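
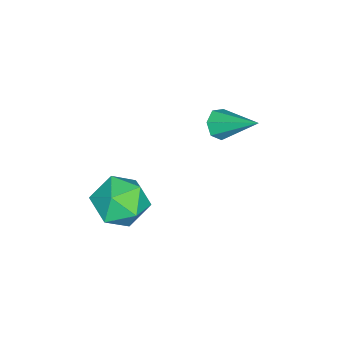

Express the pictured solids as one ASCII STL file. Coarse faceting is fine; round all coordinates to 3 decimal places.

solid 
facet normal -0.641 0.705 0.305
outer loop
vertex -0.01 -1.773 -4.07
vertex -0.581 -2.456 -3.691
vertex 0.116 -2.055 -3.153
endloop
endfacet
facet normal 0.027 0.957 0.290
outer loop
vertex -0.01 -1.773 -4.07
vertex 0.116 -2.055 -3.153
vertex 0.883 -1.904 -3.722
endloop
endfacet
facet normal 0.276 0.885 -0.375
outer loop
vertex -0.01 -1.773 -4.07
vertex 0.883 -1.904 -3.722
vertex 0.661 -2.212 -4.611
endloop
endfacet
facet normal -0.238 0.588 -0.773
outer loop
vertex -0.01 -1.773 -4.07
vertex 0.661 -2.212 -4.611
vertex -0.244 -2.553 -4.592
endloop
endfacet
facet normal -0.805 0.477 -0.352
outer loop
vertex -0.01 -1.773 -4.07
vertex -0.244 -2.553 -4.592
vertex -0.581 -2.456 -3.691
endloop
endfacet
facet normal 0.425 0.549 0.719
outer loop
vertex 0.883 -1.904 -3.722
vertex 0.116 -2.055 -3.153
vertex 0.864 -2.667 -3.128
endloop
endfacet
facet normal -0.655 0.142 0.742
outer loop
vertex 0.116 -2.055 -3.153
vertex -0.581 -2.456 -3.691
vertex -0.041 -3.008 -3.109
endloop
endfacet
facet normal -0.920 -0.226 -0.320
outer loop
vertex -0.581 -2.456 -3.691
vertex -0.244 -2.553 -4.592
vertex -0.263 -3.316 -3.998
endloop
endfacet
facet normal -0.004 -0.045 -0.999
outer loop
vertex -0.244 -2.553 -4.592
vertex 0.661 -2.212 -4.611
vertex 0.504 -3.165 -4.567
endloop
endfacet
facet normal 0.828 0.433 -0.357
outer loop
vertex 0.661 -2.212 -4.611
vertex 0.883 -1.904 -3.722
vertex 1.201 -2.764 -4.029
endloop
endfacet
facet normal 0.238 -0.588 0.773
outer loop
vertex 0.63 -3.447 -3.65
vertex 0.864 -2.667 -3.128
vertex -0.041 -3.008 -3.109
endloop
endfacet
facet normal -0.276 -0.885 0.375
outer loop
vertex 0.63 -3.447 -3.65
vertex -0.041 -3.008 -3.109
vertex -0.263 -3.316 -3.998
endloop
endfacet
facet normal -0.027 -0.957 -0.290
outer loop
vertex 0.63 -3.447 -3.65
vertex -0.263 -3.316 -3.998
vertex 0.504 -3.165 -4.567
endloop
endfacet
facet normal 0.641 -0.705 -0.305
outer loop
vertex 0.63 -3.447 -3.65
vertex 0.504 -3.165 -4.567
vertex 1.201 -2.764 -4.029
endloop
endfacet
facet normal 0.805 -0.477 0.352
outer loop
vertex 0.63 -3.447 -3.65
vertex 1.201 -2.764 -4.029
vertex 0.864 -2.667 -3.128
endloop
endfacet
facet normal 0.004 0.045 0.999
outer loop
vertex -0.041 -3.008 -3.109
vertex 0.864 -2.667 -3.128
vertex 0.116 -2.055 -3.153
endloop
endfacet
facet normal -0.828 -0.433 0.357
outer loop
vertex -0.263 -3.316 -3.998
vertex -0.041 -3.008 -3.109
vertex -0.581 -2.456 -3.691
endloop
endfacet
facet normal -0.425 -0.549 -0.719
outer loop
vertex 0.504 -3.165 -4.567
vertex -0.263 -3.316 -3.998
vertex -0.244 -2.553 -4.592
endloop
endfacet
facet normal 0.655 -0.142 -0.742
outer loop
vertex 1.201 -2.764 -4.029
vertex 0.504 -3.165 -4.567
vertex 0.661 -2.212 -4.611
endloop
endfacet
facet normal 0.920 0.226 0.320
outer loop
vertex 0.864 -2.667 -3.128
vertex 1.201 -2.764 -4.029
vertex 0.883 -1.904 -3.722
endloop
endfacet
facet normal -0.220 -0.824 -0.522
outer loop
vertex -2.867 -1.039 -2.588
vertex -3.214 -0.741 -2.912
vertex -2.667 -0.841 -2.985
endloop
endfacet
facet normal 0.910 -0.124 0.396
outer loop
vertex -2.867 -1.039 -2.588
vertex -2.667 -0.841 -2.985
vertex -2.866 0.561 -2.088
endloop
endfacet
facet normal -0.220 -0.824 -0.522
outer loop
vertex -2.667 -0.841 -2.985
vertex -3.214 -0.741 -2.912
vertex -2.879 -0.568 -3.326
endloop
endfacet
facet normal 0.898 0.320 -0.302
outer loop
vertex -2.667 -0.841 -2.985
vertex -2.879 -0.568 -3.326
vertex -2.866 0.561 -2.088
endloop
endfacet
facet normal -0.219 -0.825 -0.522
outer loop
vertex -2.879 -0.568 -3.326
vertex -3.214 -0.741 -2.912
vertex -3.343 -0.426 -3.356
endloop
endfacet
facet normal 0.260 0.712 -0.652
outer loop
vertex -2.879 -0.568 -3.326
vertex -3.343 -0.426 -3.356
vertex -2.866 0.561 -2.088
endloop
endfacet
facet normal -0.219 -0.825 -0.521
outer loop
vertex -3.343 -0.426 -3.356
vertex -3.214 -0.741 -2.912
vertex -3.709 -0.521 -3.052
endloop
endfacet
facet normal -0.523 0.757 -0.393
outer loop
vertex -3.343 -0.426 -3.356
vertex -3.709 -0.521 -3.052
vertex -2.866 0.561 -2.088
endloop
endfacet
facet normal -0.219 -0.825 -0.521
outer loop
vertex -3.709 -0.521 -3.052
vertex -3.214 -0.741 -2.912
vertex -3.702 -0.782 -2.642
endloop
endfacet
facet normal -0.862 0.420 0.282
outer loop
vertex -3.709 -0.521 -3.052
vertex -3.702 -0.782 -2.642
vertex -2.866 0.561 -2.088
endloop
endfacet
facet normal -0.219 -0.825 -0.521
outer loop
vertex -3.702 -0.782 -2.642
vertex -3.214 -0.741 -2.912
vertex -3.328 -1.012 -2.435
endloop
endfacet
facet normal -0.504 -0.042 0.863
outer loop
vertex -3.702 -0.782 -2.642
vertex -3.328 -1.012 -2.435
vertex -2.866 0.561 -2.088
endloop
endfacet
facet normal -0.221 -0.824 -0.521
outer loop
vertex -3.328 -1.012 -2.435
vertex -3.214 -0.741 -2.912
vertex -2.867 -1.039 -2.588
endloop
endfacet
facet normal 0.287 -0.286 0.914
outer loop
vertex -3.328 -1.012 -2.435
vertex -2.867 -1.039 -2.588
vertex -2.866 0.561 -2.088
endloop
endfacet

endsolid


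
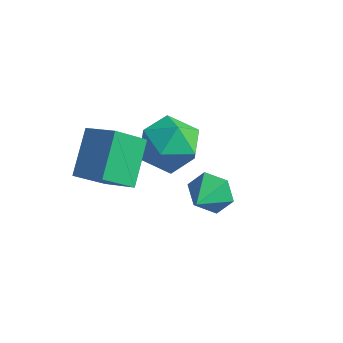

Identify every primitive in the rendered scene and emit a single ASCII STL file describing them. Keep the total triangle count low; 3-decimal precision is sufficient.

solid 
facet normal -0.871 -0.484 0.085
outer loop
vertex -3.676 0.301 -0.712
vertex -3.1 -0.756 -0.824
vertex -3.263 -0.27 0.271
endloop
endfacet
facet normal -0.884 0.132 0.448
outer loop
vertex -3.676 0.301 -0.712
vertex -3.263 -0.27 0.271
vertex -3.136 0.929 0.169
endloop
endfacet
facet normal -0.750 0.661 -0.012
outer loop
vertex -3.676 0.301 -0.712
vertex -3.136 0.929 0.169
vertex -2.895 1.182 -0.988
endloop
endfacet
facet normal -0.654 0.374 -0.657
outer loop
vertex -3.676 0.301 -0.712
vertex -2.895 1.182 -0.988
vertex -2.873 0.141 -1.602
endloop
endfacet
facet normal -0.729 -0.334 -0.598
outer loop
vertex -3.676 0.301 -0.712
vertex -2.873 0.141 -1.602
vertex -3.1 -0.756 -0.824
endloop
endfacet
facet normal -0.356 0.117 0.927
outer loop
vertex -3.136 0.929 0.169
vertex -3.263 -0.27 0.271
vertex -2.227 0.259 0.602
endloop
endfacet
facet normal -0.334 -0.879 0.340
outer loop
vertex -3.263 -0.27 0.271
vertex -3.1 -0.756 -0.824
vertex -2.205 -0.782 -0.012
endloop
endfacet
facet normal -0.105 -0.636 -0.764
outer loop
vertex -3.1 -0.756 -0.824
vertex -2.873 0.141 -1.602
vertex -1.964 -0.529 -1.169
endloop
endfacet
facet normal 0.016 0.508 -0.861
outer loop
vertex -2.873 0.141 -1.602
vertex -2.895 1.182 -0.988
vertex -1.837 0.67 -1.271
endloop
endfacet
facet normal -0.139 0.973 0.184
outer loop
vertex -2.895 1.182 -0.988
vertex -3.136 0.929 0.169
vertex -2.0 1.156 -0.176
endloop
endfacet
facet normal 0.654 -0.374 0.657
outer loop
vertex -1.424 0.099 -0.288
vertex -2.227 0.259 0.602
vertex -2.205 -0.782 -0.012
endloop
endfacet
facet normal 0.750 -0.661 0.012
outer loop
vertex -1.424 0.099 -0.288
vertex -2.205 -0.782 -0.012
vertex -1.964 -0.529 -1.169
endloop
endfacet
facet normal 0.884 -0.132 -0.448
outer loop
vertex -1.424 0.099 -0.288
vertex -1.964 -0.529 -1.169
vertex -1.837 0.67 -1.271
endloop
endfacet
facet normal 0.871 0.484 -0.085
outer loop
vertex -1.424 0.099 -0.288
vertex -1.837 0.67 -1.271
vertex -2.0 1.156 -0.176
endloop
endfacet
facet normal 0.729 0.334 0.598
outer loop
vertex -1.424 0.099 -0.288
vertex -2.0 1.156 -0.176
vertex -2.227 0.259 0.602
endloop
endfacet
facet normal -0.016 -0.508 0.861
outer loop
vertex -2.205 -0.782 -0.012
vertex -2.227 0.259 0.602
vertex -3.263 -0.27 0.271
endloop
endfacet
facet normal 0.139 -0.973 -0.184
outer loop
vertex -1.964 -0.529 -1.169
vertex -2.205 -0.782 -0.012
vertex -3.1 -0.756 -0.824
endloop
endfacet
facet normal 0.356 -0.117 -0.927
outer loop
vertex -1.837 0.67 -1.271
vertex -1.964 -0.529 -1.169
vertex -2.873 0.141 -1.602
endloop
endfacet
facet normal 0.334 0.879 -0.340
outer loop
vertex -2.0 1.156 -0.176
vertex -1.837 0.67 -1.271
vertex -2.895 1.182 -0.988
endloop
endfacet
facet normal 0.105 0.636 0.764
outer loop
vertex -2.227 0.259 0.602
vertex -2.0 1.156 -0.176
vertex -3.136 0.929 0.169
endloop
endfacet
facet normal -0.161 0.902 -0.401
outer loop
vertex 1.165 -2.497 0.404
vertex 0.775 -2.272 1.066
vertex 1.565 -2.157 1.008
endloop
endfacet
facet normal 0.815 -0.527 -0.243
outer loop
vertex 1.165 -2.497 0.404
vertex 1.565 -2.157 1.008
vertex 0.965 -3.328 1.534
endloop
endfacet
facet normal -0.161 0.902 -0.402
outer loop
vertex 1.565 -2.157 1.008
vertex 0.775 -2.272 1.066
vertex 1.175 -1.932 1.669
endloop
endfacet
facet normal 0.820 -0.176 0.544
outer loop
vertex 1.565 -2.157 1.008
vertex 1.175 -1.932 1.669
vertex 0.965 -3.328 1.534
endloop
endfacet
facet normal -0.162 0.902 -0.401
outer loop
vertex 1.175 -1.932 1.669
vertex 0.775 -2.272 1.066
vertex 0.386 -2.048 1.727
endloop
endfacet
facet normal 0.089 -0.109 0.990
outer loop
vertex 1.175 -1.932 1.669
vertex 0.386 -2.048 1.727
vertex 0.965 -3.328 1.534
endloop
endfacet
facet normal -0.162 0.902 -0.401
outer loop
vertex 0.386 -2.048 1.727
vertex 0.775 -2.272 1.066
vertex -0.014 -2.388 1.123
endloop
endfacet
facet normal -0.650 -0.392 0.651
outer loop
vertex 0.386 -2.048 1.727
vertex -0.014 -2.388 1.123
vertex 0.965 -3.328 1.534
endloop
endfacet
facet normal -0.162 0.902 -0.401
outer loop
vertex -0.014 -2.388 1.123
vertex 0.775 -2.272 1.066
vertex 0.376 -2.612 0.462
endloop
endfacet
facet normal -0.656 -0.742 -0.135
outer loop
vertex -0.014 -2.388 1.123
vertex 0.376 -2.612 0.462
vertex 0.965 -3.328 1.534
endloop
endfacet
facet normal -0.161 0.902 -0.401
outer loop
vertex 0.376 -2.612 0.462
vertex 0.775 -2.272 1.066
vertex 1.165 -2.497 0.404
endloop
endfacet
facet normal 0.075 -0.810 -0.582
outer loop
vertex 0.376 -2.612 0.462
vertex 1.165 -2.497 0.404
vertex 0.965 -3.328 1.534
endloop
endfacet
facet normal -0.895 0.034 -0.445
outer loop
vertex -3.821 -2.616 2.043
vertex -3.295 -1.645 1.058
vertex -3.331 -3.988 0.953
endloop
endfacet
facet normal -0.356 -0.656 0.666
outer loop
vertex -2.105 -4.035 1.562
vertex -3.821 -2.616 2.043
vertex -3.331 -3.988 0.953
endloop
endfacet
facet normal -0.895 0.034 -0.444
outer loop
vertex -3.331 -3.988 0.953
vertex -3.295 -1.645 1.058
vertex -2.805 -3.018 -0.033
endloop
endfacet
facet normal 0.269 -0.754 -0.599
outer loop
vertex -2.805 -3.018 -0.033
vertex -2.105 -4.035 1.562
vertex -3.331 -3.988 0.953
endloop
endfacet
facet normal -0.269 0.754 0.600
outer loop
vertex -3.821 -2.616 2.043
vertex -2.069 -1.692 1.667
vertex -3.295 -1.645 1.058
endloop
endfacet
facet normal -0.356 -0.656 0.666
outer loop
vertex -2.595 -2.662 2.653
vertex -3.821 -2.616 2.043
vertex -2.105 -4.035 1.562
endloop
endfacet
facet normal -0.269 0.754 0.598
outer loop
vertex -2.595 -2.662 2.653
vertex -2.069 -1.692 1.667
vertex -3.821 -2.616 2.043
endloop
endfacet
facet normal 0.356 0.656 -0.666
outer loop
vertex -3.295 -1.645 1.058
vertex -2.069 -1.692 1.667
vertex -2.805 -3.018 -0.033
endloop
endfacet
facet normal 0.270 -0.754 -0.599
outer loop
vertex -1.579 -3.064 0.577
vertex -2.105 -4.035 1.562
vertex -2.805 -3.018 -0.033
endloop
endfacet
facet normal 0.356 0.656 -0.666
outer loop
vertex -2.805 -3.018 -0.033
vertex -2.069 -1.692 1.667
vertex -1.579 -3.064 0.577
endloop
endfacet
facet normal 0.895 -0.034 0.445
outer loop
vertex -1.579 -3.064 0.577
vertex -2.595 -2.662 2.653
vertex -2.105 -4.035 1.562
endloop
endfacet
facet normal 0.895 -0.034 0.445
outer loop
vertex -2.069 -1.692 1.667
vertex -2.595 -2.662 2.653
vertex -1.579 -3.064 0.577
endloop
endfacet

endsolid


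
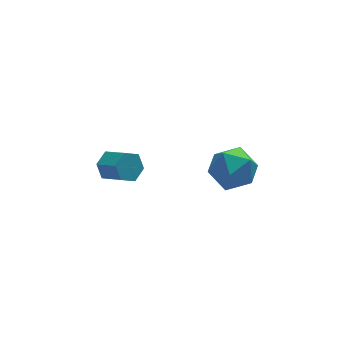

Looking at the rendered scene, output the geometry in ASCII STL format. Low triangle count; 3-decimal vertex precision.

solid 
facet normal -0.434 0.742 -0.511
outer loop
vertex -1.571 1.227 -3.367
vertex -2.012 0.827 -3.573
vertex -2.101 1.145 -3.036
endloop
endfacet
facet normal 0.323 0.657 0.681
outer loop
vertex -1.571 1.227 -3.367
vertex -2.101 1.145 -3.036
vertex -1.107 0.433 -2.821
endloop
endfacet
facet normal 0.323 0.657 0.681
outer loop
vertex -1.107 0.433 -2.821
vertex -2.101 1.145 -3.036
vertex -1.636 0.35 -2.49
endloop
endfacet
facet normal 0.435 -0.742 0.509
outer loop
vertex -1.107 0.433 -2.821
vertex -1.636 0.35 -2.49
vertex -1.548 0.033 -3.027
endloop
endfacet
facet normal -0.434 0.742 -0.511
outer loop
vertex -2.101 1.145 -3.036
vertex -2.012 0.827 -3.573
vertex -2.542 0.745 -3.242
endloop
endfacet
facet normal -0.567 0.215 0.795
outer loop
vertex -2.101 1.145 -3.036
vertex -2.542 0.745 -3.242
vertex -1.636 0.35 -2.49
endloop
endfacet
facet normal -0.566 0.216 0.796
outer loop
vertex -1.636 0.35 -2.49
vertex -2.542 0.745 -3.242
vertex -2.078 -0.049 -2.696
endloop
endfacet
facet normal 0.433 -0.743 0.510
outer loop
vertex -1.636 0.35 -2.49
vertex -2.078 -0.049 -2.696
vertex -1.548 0.033 -3.027
endloop
endfacet
facet normal -0.434 0.742 -0.511
outer loop
vertex -2.542 0.745 -3.242
vertex -2.012 0.827 -3.573
vertex -2.453 0.427 -3.779
endloop
endfacet
facet normal -0.890 -0.442 0.114
outer loop
vertex -2.542 0.745 -3.242
vertex -2.453 0.427 -3.779
vertex -2.078 -0.049 -2.696
endloop
endfacet
facet normal -0.890 -0.442 0.114
outer loop
vertex -2.078 -0.049 -2.696
vertex -2.453 0.427 -3.779
vertex -1.989 -0.367 -3.233
endloop
endfacet
facet normal 0.434 -0.742 0.511
outer loop
vertex -2.078 -0.049 -2.696
vertex -1.989 -0.367 -3.233
vertex -1.548 0.033 -3.027
endloop
endfacet
facet normal -0.435 0.742 -0.509
outer loop
vertex -2.453 0.427 -3.779
vertex -2.012 0.827 -3.573
vertex -1.924 0.51 -4.11
endloop
endfacet
facet normal -0.323 -0.657 -0.681
outer loop
vertex -2.453 0.427 -3.779
vertex -1.924 0.51 -4.11
vertex -1.989 -0.367 -3.233
endloop
endfacet
facet normal -0.324 -0.657 -0.681
outer loop
vertex -1.989 -0.367 -3.233
vertex -1.924 0.51 -4.11
vertex -1.459 -0.285 -3.564
endloop
endfacet
facet normal 0.434 -0.742 0.511
outer loop
vertex -1.989 -0.367 -3.233
vertex -1.459 -0.285 -3.564
vertex -1.548 0.033 -3.027
endloop
endfacet
facet normal -0.433 0.743 -0.510
outer loop
vertex -1.924 0.51 -4.11
vertex -2.012 0.827 -3.573
vertex -1.482 0.909 -3.904
endloop
endfacet
facet normal 0.566 -0.216 -0.796
outer loop
vertex -1.924 0.51 -4.11
vertex -1.482 0.909 -3.904
vertex -1.459 -0.285 -3.564
endloop
endfacet
facet normal 0.567 -0.215 -0.795
outer loop
vertex -1.459 -0.285 -3.564
vertex -1.482 0.909 -3.904
vertex -1.018 0.115 -3.358
endloop
endfacet
facet normal 0.434 -0.742 0.511
outer loop
vertex -1.459 -0.285 -3.564
vertex -1.018 0.115 -3.358
vertex -1.548 0.033 -3.027
endloop
endfacet
facet normal -0.434 0.742 -0.511
outer loop
vertex -1.482 0.909 -3.904
vertex -2.012 0.827 -3.573
vertex -1.571 1.227 -3.367
endloop
endfacet
facet normal 0.890 0.442 -0.114
outer loop
vertex -1.482 0.909 -3.904
vertex -1.571 1.227 -3.367
vertex -1.018 0.115 -3.358
endloop
endfacet
facet normal 0.890 0.442 -0.114
outer loop
vertex -1.018 0.115 -3.358
vertex -1.571 1.227 -3.367
vertex -1.107 0.433 -2.821
endloop
endfacet
facet normal 0.434 -0.742 0.511
outer loop
vertex -1.018 0.115 -3.358
vertex -1.107 0.433 -2.821
vertex -1.548 0.033 -3.027
endloop
endfacet
facet normal -0.740 0.446 0.503
outer loop
vertex 0.016 -3.636 -0.151
vertex 0.581 -3.493 0.554
vertex 0.508 -2.866 -0.109
endloop
endfacet
facet normal -0.821 0.535 -0.200
outer loop
vertex 0.016 -3.636 -0.151
vertex 0.508 -2.866 -0.109
vertex 0.415 -3.306 -0.905
endloop
endfacet
facet normal -0.858 -0.109 -0.502
outer loop
vertex 0.016 -3.636 -0.151
vertex 0.415 -3.306 -0.905
vertex 0.43 -4.205 -0.735
endloop
endfacet
facet normal -0.801 -0.598 0.014
outer loop
vertex 0.016 -3.636 -0.151
vertex 0.43 -4.205 -0.735
vertex 0.532 -4.32 0.167
endloop
endfacet
facet normal -0.729 -0.254 0.636
outer loop
vertex 0.016 -3.636 -0.151
vertex 0.532 -4.32 0.167
vertex 0.581 -3.493 0.554
endloop
endfacet
facet normal -0.235 0.862 -0.449
outer loop
vertex 0.415 -3.306 -0.905
vertex 0.508 -2.866 -0.109
vertex 1.228 -2.96 -0.667
endloop
endfacet
facet normal -0.106 0.717 0.689
outer loop
vertex 0.508 -2.866 -0.109
vertex 0.581 -3.493 0.554
vertex 1.33 -3.075 0.235
endloop
endfacet
facet normal -0.087 -0.418 0.904
outer loop
vertex 0.581 -3.493 0.554
vertex 0.532 -4.32 0.167
vertex 1.345 -3.974 0.405
endloop
endfacet
facet normal -0.205 -0.973 -0.101
outer loop
vertex 0.532 -4.32 0.167
vertex 0.43 -4.205 -0.735
vertex 1.252 -4.414 -0.391
endloop
endfacet
facet normal -0.297 -0.182 -0.937
outer loop
vertex 0.43 -4.205 -0.735
vertex 0.415 -3.306 -0.905
vertex 1.179 -3.787 -1.054
endloop
endfacet
facet normal 0.801 0.598 -0.014
outer loop
vertex 1.744 -3.644 -0.349
vertex 1.228 -2.96 -0.667
vertex 1.33 -3.075 0.235
endloop
endfacet
facet normal 0.858 0.109 0.502
outer loop
vertex 1.744 -3.644 -0.349
vertex 1.33 -3.075 0.235
vertex 1.345 -3.974 0.405
endloop
endfacet
facet normal 0.821 -0.535 0.200
outer loop
vertex 1.744 -3.644 -0.349
vertex 1.345 -3.974 0.405
vertex 1.252 -4.414 -0.391
endloop
endfacet
facet normal 0.740 -0.446 -0.503
outer loop
vertex 1.744 -3.644 -0.349
vertex 1.252 -4.414 -0.391
vertex 1.179 -3.787 -1.054
endloop
endfacet
facet normal 0.729 0.254 -0.636
outer loop
vertex 1.744 -3.644 -0.349
vertex 1.179 -3.787 -1.054
vertex 1.228 -2.96 -0.667
endloop
endfacet
facet normal 0.205 0.973 0.101
outer loop
vertex 1.33 -3.075 0.235
vertex 1.228 -2.96 -0.667
vertex 0.508 -2.866 -0.109
endloop
endfacet
facet normal 0.297 0.182 0.937
outer loop
vertex 1.345 -3.974 0.405
vertex 1.33 -3.075 0.235
vertex 0.581 -3.493 0.554
endloop
endfacet
facet normal 0.235 -0.862 0.449
outer loop
vertex 1.252 -4.414 -0.391
vertex 1.345 -3.974 0.405
vertex 0.532 -4.32 0.167
endloop
endfacet
facet normal 0.106 -0.717 -0.689
outer loop
vertex 1.179 -3.787 -1.054
vertex 1.252 -4.414 -0.391
vertex 0.43 -4.205 -0.735
endloop
endfacet
facet normal 0.087 0.418 -0.904
outer loop
vertex 1.228 -2.96 -0.667
vertex 1.179 -3.787 -1.054
vertex 0.415 -3.306 -0.905
endloop
endfacet

endsolid


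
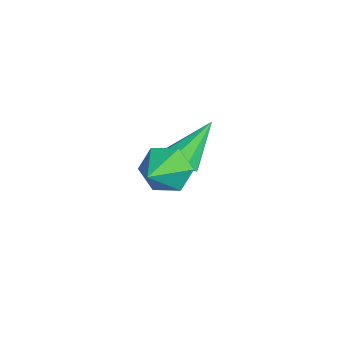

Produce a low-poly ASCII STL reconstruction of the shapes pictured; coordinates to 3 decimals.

solid 
facet normal 0.394 -0.553 -0.734
outer loop
vertex -0.317 0.843 -3.485
vertex -0.777 1.115 -3.937
vertex -0.134 1.288 -3.722
endloop
endfacet
facet normal 0.669 0.116 0.734
outer loop
vertex -0.317 0.843 -3.485
vertex -0.134 1.288 -3.722
vertex -1.483 2.105 -2.623
endloop
endfacet
facet normal 0.394 -0.552 -0.735
outer loop
vertex -0.134 1.288 -3.722
vertex -0.777 1.115 -3.937
vertex -0.328 1.631 -4.084
endloop
endfacet
facet normal 0.661 0.689 0.299
outer loop
vertex -0.134 1.288 -3.722
vertex -0.328 1.631 -4.084
vertex -1.483 2.105 -2.623
endloop
endfacet
facet normal 0.395 -0.553 -0.734
outer loop
vertex -0.328 1.631 -4.084
vertex -0.777 1.115 -3.937
vertex -0.785 1.672 -4.361
endloop
endfacet
facet normal 0.187 0.968 -0.166
outer loop
vertex -0.328 1.631 -4.084
vertex -0.785 1.672 -4.361
vertex -1.483 2.105 -2.623
endloop
endfacet
facet normal 0.394 -0.553 -0.734
outer loop
vertex -0.785 1.672 -4.361
vertex -0.777 1.115 -3.937
vertex -1.238 1.386 -4.389
endloop
endfacet
facet normal -0.475 0.790 -0.388
outer loop
vertex -0.785 1.672 -4.361
vertex -1.238 1.386 -4.389
vertex -1.483 2.105 -2.623
endloop
endfacet
facet normal 0.394 -0.554 -0.734
outer loop
vertex -1.238 1.386 -4.389
vertex -0.777 1.115 -3.937
vertex -1.421 0.942 -4.152
endloop
endfacet
facet normal -0.936 0.260 -0.236
outer loop
vertex -1.238 1.386 -4.389
vertex -1.421 0.942 -4.152
vertex -1.483 2.105 -2.623
endloop
endfacet
facet normal 0.394 -0.554 -0.734
outer loop
vertex -1.421 0.942 -4.152
vertex -0.777 1.115 -3.937
vertex -1.227 0.599 -3.789
endloop
endfacet
facet normal -0.928 -0.313 0.200
outer loop
vertex -1.421 0.942 -4.152
vertex -1.227 0.599 -3.789
vertex -1.483 2.105 -2.623
endloop
endfacet
facet normal 0.394 -0.554 -0.734
outer loop
vertex -1.227 0.599 -3.789
vertex -0.777 1.115 -3.937
vertex -0.77 0.558 -3.513
endloop
endfacet
facet normal -0.455 -0.592 0.665
outer loop
vertex -1.227 0.599 -3.789
vertex -0.77 0.558 -3.513
vertex -1.483 2.105 -2.623
endloop
endfacet
facet normal 0.394 -0.554 -0.734
outer loop
vertex -0.77 0.558 -3.513
vertex -0.777 1.115 -3.937
vertex -0.317 0.843 -3.485
endloop
endfacet
facet normal 0.206 -0.415 0.886
outer loop
vertex -0.77 0.558 -3.513
vertex -0.317 0.843 -3.485
vertex -1.483 2.105 -2.623
endloop
endfacet
facet normal -0.816 0.323 -0.480
outer loop
vertex 2.506 0.317 -2.463
vertex 2.232 0.697 -1.742
vertex 2.728 1.13 -2.294
endloop
endfacet
facet normal 0.815 -0.104 -0.570
outer loop
vertex 2.506 0.317 -2.463
vertex 2.728 1.13 -2.294
vertex 3.528 0.183 -0.978
endloop
endfacet
facet normal -0.816 0.323 -0.480
outer loop
vertex 2.728 1.13 -2.294
vertex 2.232 0.697 -1.742
vertex 2.454 1.51 -1.572
endloop
endfacet
facet normal 0.783 0.621 -0.029
outer loop
vertex 2.728 1.13 -2.294
vertex 2.454 1.51 -1.572
vertex 3.528 0.183 -0.978
endloop
endfacet
facet normal -0.816 0.323 -0.480
outer loop
vertex 2.454 1.51 -1.572
vertex 2.232 0.697 -1.742
vertex 1.958 1.077 -1.02
endloop
endfacet
facet normal 0.315 0.588 0.745
outer loop
vertex 2.454 1.51 -1.572
vertex 1.958 1.077 -1.02
vertex 3.528 0.183 -0.978
endloop
endfacet
facet normal -0.816 0.323 -0.480
outer loop
vertex 1.958 1.077 -1.02
vertex 2.232 0.697 -1.742
vertex 1.735 0.264 -1.189
endloop
endfacet
facet normal -0.123 -0.170 0.978
outer loop
vertex 1.958 1.077 -1.02
vertex 1.735 0.264 -1.189
vertex 3.528 0.183 -0.978
endloop
endfacet
facet normal -0.816 0.323 -0.480
outer loop
vertex 1.735 0.264 -1.189
vertex 2.232 0.697 -1.742
vertex 2.009 -0.116 -1.911
endloop
endfacet
facet normal -0.092 -0.895 0.436
outer loop
vertex 1.735 0.264 -1.189
vertex 2.009 -0.116 -1.911
vertex 3.528 0.183 -0.978
endloop
endfacet
facet normal -0.815 0.323 -0.480
outer loop
vertex 2.009 -0.116 -1.911
vertex 2.232 0.697 -1.742
vertex 2.506 0.317 -2.463
endloop
endfacet
facet normal 0.377 -0.863 -0.337
outer loop
vertex 2.009 -0.116 -1.911
vertex 2.506 0.317 -2.463
vertex 3.528 0.183 -0.978
endloop
endfacet

endsolid


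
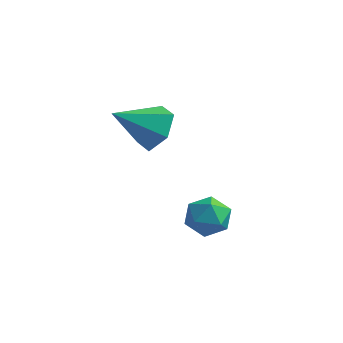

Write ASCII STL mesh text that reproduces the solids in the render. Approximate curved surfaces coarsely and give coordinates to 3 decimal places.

solid 
facet normal -0.291 0.088 0.953
outer loop
vertex 2.934 -1.283 2.535
vertex 2.484 -2.04 2.467
vertex 3.328 -2.05 2.726
endloop
endfacet
facet normal 0.347 0.391 0.853
outer loop
vertex 2.934 -1.283 2.535
vertex 3.328 -2.05 2.726
vertex 3.762 -1.434 2.267
endloop
endfacet
facet normal 0.277 0.894 0.352
outer loop
vertex 2.934 -1.283 2.535
vertex 3.762 -1.434 2.267
vertex 3.187 -1.042 1.723
endloop
endfacet
facet normal -0.406 0.903 0.141
outer loop
vertex 2.934 -1.283 2.535
vertex 3.187 -1.042 1.723
vertex 2.397 -1.417 1.847
endloop
endfacet
facet normal -0.758 0.404 0.513
outer loop
vertex 2.934 -1.283 2.535
vertex 2.397 -1.417 1.847
vertex 2.484 -2.04 2.467
endloop
endfacet
facet normal 0.791 -0.109 0.602
outer loop
vertex 3.762 -1.434 2.267
vertex 3.328 -2.05 2.726
vertex 3.823 -2.283 2.033
endloop
endfacet
facet normal -0.242 -0.598 0.764
outer loop
vertex 3.328 -2.05 2.726
vertex 2.484 -2.04 2.467
vertex 3.033 -2.658 2.157
endloop
endfacet
facet normal -0.995 -0.086 0.053
outer loop
vertex 2.484 -2.04 2.467
vertex 2.397 -1.417 1.847
vertex 2.458 -2.266 1.613
endloop
endfacet
facet normal -0.427 0.720 -0.547
outer loop
vertex 2.397 -1.417 1.847
vertex 3.187 -1.042 1.723
vertex 2.892 -1.65 1.154
endloop
endfacet
facet normal 0.677 0.706 -0.207
outer loop
vertex 3.187 -1.042 1.723
vertex 3.762 -1.434 2.267
vertex 3.736 -1.66 1.413
endloop
endfacet
facet normal 0.406 -0.903 -0.141
outer loop
vertex 3.286 -2.417 1.345
vertex 3.823 -2.283 2.033
vertex 3.033 -2.658 2.157
endloop
endfacet
facet normal -0.277 -0.894 -0.352
outer loop
vertex 3.286 -2.417 1.345
vertex 3.033 -2.658 2.157
vertex 2.458 -2.266 1.613
endloop
endfacet
facet normal -0.347 -0.391 -0.853
outer loop
vertex 3.286 -2.417 1.345
vertex 2.458 -2.266 1.613
vertex 2.892 -1.65 1.154
endloop
endfacet
facet normal 0.291 -0.088 -0.953
outer loop
vertex 3.286 -2.417 1.345
vertex 2.892 -1.65 1.154
vertex 3.736 -1.66 1.413
endloop
endfacet
facet normal 0.758 -0.404 -0.513
outer loop
vertex 3.286 -2.417 1.345
vertex 3.736 -1.66 1.413
vertex 3.823 -2.283 2.033
endloop
endfacet
facet normal 0.427 -0.720 0.547
outer loop
vertex 3.033 -2.658 2.157
vertex 3.823 -2.283 2.033
vertex 3.328 -2.05 2.726
endloop
endfacet
facet normal -0.677 -0.706 0.207
outer loop
vertex 2.458 -2.266 1.613
vertex 3.033 -2.658 2.157
vertex 2.484 -2.04 2.467
endloop
endfacet
facet normal -0.791 0.109 -0.602
outer loop
vertex 2.892 -1.65 1.154
vertex 2.458 -2.266 1.613
vertex 2.397 -1.417 1.847
endloop
endfacet
facet normal 0.242 0.598 -0.764
outer loop
vertex 3.736 -1.66 1.413
vertex 2.892 -1.65 1.154
vertex 3.187 -1.042 1.723
endloop
endfacet
facet normal 0.995 0.086 -0.053
outer loop
vertex 3.823 -2.283 2.033
vertex 3.736 -1.66 1.413
vertex 3.762 -1.434 2.267
endloop
endfacet
facet normal 0.553 0.616 -0.561
outer loop
vertex -0.004 0.979 3.303
vertex -0.851 1.62 3.172
vertex -0.186 1.774 3.996
endloop
endfacet
facet normal 0.500 -0.501 0.706
outer loop
vertex -0.004 0.979 3.303
vertex -0.186 1.774 3.996
vertex -1.929 0.42 4.268
endloop
endfacet
facet normal 0.553 0.615 -0.561
outer loop
vertex -0.186 1.774 3.996
vertex -0.851 1.62 3.172
vertex -1.032 2.415 3.865
endloop
endfacet
facet normal -0.001 0.199 0.980
outer loop
vertex -0.186 1.774 3.996
vertex -1.032 2.415 3.865
vertex -1.929 0.42 4.268
endloop
endfacet
facet normal 0.553 0.616 -0.562
outer loop
vertex -1.032 2.415 3.865
vertex -0.851 1.62 3.172
vertex -1.698 2.261 3.041
endloop
endfacet
facet normal -0.738 0.436 0.515
outer loop
vertex -1.032 2.415 3.865
vertex -1.698 2.261 3.041
vertex -1.929 0.42 4.268
endloop
endfacet
facet normal 0.553 0.616 -0.561
outer loop
vertex -1.698 2.261 3.041
vertex -0.851 1.62 3.172
vertex -1.516 1.466 2.348
endloop
endfacet
facet normal -0.974 -0.027 -0.224
outer loop
vertex -1.698 2.261 3.041
vertex -1.516 1.466 2.348
vertex -1.929 0.42 4.268
endloop
endfacet
facet normal 0.553 0.615 -0.561
outer loop
vertex -1.516 1.466 2.348
vertex -0.851 1.62 3.172
vertex -0.669 0.825 2.48
endloop
endfacet
facet normal -0.473 -0.727 -0.498
outer loop
vertex -1.516 1.466 2.348
vertex -0.669 0.825 2.48
vertex -1.929 0.42 4.268
endloop
endfacet
facet normal 0.553 0.616 -0.562
outer loop
vertex -0.669 0.825 2.48
vertex -0.851 1.62 3.172
vertex -0.004 0.979 3.303
endloop
endfacet
facet normal 0.264 -0.964 -0.033
outer loop
vertex -0.669 0.825 2.48
vertex -0.004 0.979 3.303
vertex -1.929 0.42 4.268
endloop
endfacet

endsolid


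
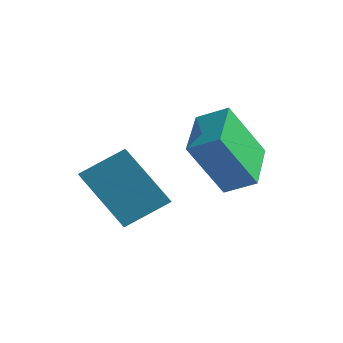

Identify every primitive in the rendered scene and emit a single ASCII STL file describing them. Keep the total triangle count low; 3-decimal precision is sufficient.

solid 
facet normal -0.349 -0.377 0.858
outer loop
vertex -0.212 -1.135 -0.925
vertex -0.861 0.403 -0.513
vertex -1.052 -1.371 -1.371
endloop
endfacet
facet normal 0.378 -0.894 -0.239
outer loop
vertex -0.379 -0.643 -3.027
vertex -0.212 -1.135 -0.925
vertex -1.052 -1.371 -1.371
endloop
endfacet
facet normal -0.349 -0.377 0.858
outer loop
vertex -1.052 -1.371 -1.371
vertex -0.861 0.403 -0.513
vertex -1.702 0.168 -0.959
endloop
endfacet
facet normal -0.858 -0.241 -0.454
outer loop
vertex -1.702 0.168 -0.959
vertex -0.379 -0.643 -3.027
vertex -1.052 -1.371 -1.371
endloop
endfacet
facet normal 0.858 0.240 0.454
outer loop
vertex -0.212 -1.135 -0.925
vertex -0.188 1.131 -2.169
vertex -0.861 0.403 -0.513
endloop
endfacet
facet normal 0.377 -0.895 -0.239
outer loop
vertex 0.462 -0.408 -2.581
vertex -0.212 -1.135 -0.925
vertex -0.379 -0.643 -3.027
endloop
endfacet
facet normal 0.858 0.241 0.455
outer loop
vertex 0.462 -0.408 -2.581
vertex -0.188 1.131 -2.169
vertex -0.212 -1.135 -0.925
endloop
endfacet
facet normal -0.377 0.895 0.240
outer loop
vertex -0.861 0.403 -0.513
vertex -0.188 1.131 -2.169
vertex -1.702 0.168 -0.959
endloop
endfacet
facet normal -0.858 -0.240 -0.455
outer loop
vertex -1.028 0.895 -2.615
vertex -0.379 -0.643 -3.027
vertex -1.702 0.168 -0.959
endloop
endfacet
facet normal -0.378 0.894 0.239
outer loop
vertex -1.702 0.168 -0.959
vertex -0.188 1.131 -2.169
vertex -1.028 0.895 -2.615
endloop
endfacet
facet normal 0.349 0.377 -0.858
outer loop
vertex -1.028 0.895 -2.615
vertex 0.462 -0.408 -2.581
vertex -0.379 -0.643 -3.027
endloop
endfacet
facet normal 0.349 0.377 -0.858
outer loop
vertex -0.188 1.131 -2.169
vertex 0.462 -0.408 -2.581
vertex -1.028 0.895 -2.615
endloop
endfacet
facet normal -0.571 -0.641 -0.513
outer loop
vertex -3.344 -2.792 -2.254
vertex -3.805 -2.032 -2.69
vertex -1.966 -2.818 -3.757
endloop
endfacet
facet normal 0.466 -0.767 0.441
outer loop
vertex -1.155 -1.908 -3.03
vertex -3.344 -2.792 -2.254
vertex -1.966 -2.818 -3.757
endloop
endfacet
facet normal -0.571 -0.642 -0.512
outer loop
vertex -1.966 -2.818 -3.757
vertex -3.805 -2.032 -2.69
vertex -2.427 -2.059 -4.194
endloop
endfacet
facet normal 0.676 -0.014 -0.737
outer loop
vertex -2.427 -2.059 -4.194
vertex -1.155 -1.908 -3.03
vertex -1.966 -2.818 -3.757
endloop
endfacet
facet normal -0.676 0.013 0.737
outer loop
vertex -3.344 -2.792 -2.254
vertex -2.994 -1.122 -1.963
vertex -3.805 -2.032 -2.69
endloop
endfacet
facet normal 0.466 -0.767 0.441
outer loop
vertex -2.533 -1.881 -1.526
vertex -3.344 -2.792 -2.254
vertex -1.155 -1.908 -3.03
endloop
endfacet
facet normal -0.676 0.013 0.737
outer loop
vertex -2.533 -1.881 -1.526
vertex -2.994 -1.122 -1.963
vertex -3.344 -2.792 -2.254
endloop
endfacet
facet normal -0.466 0.767 -0.441
outer loop
vertex -3.805 -2.032 -2.69
vertex -2.994 -1.122 -1.963
vertex -2.427 -2.059 -4.194
endloop
endfacet
facet normal 0.676 -0.013 -0.737
outer loop
vertex -1.616 -1.148 -3.466
vertex -1.155 -1.908 -3.03
vertex -2.427 -2.059 -4.194
endloop
endfacet
facet normal -0.466 0.767 -0.441
outer loop
vertex -2.427 -2.059 -4.194
vertex -2.994 -1.122 -1.963
vertex -1.616 -1.148 -3.466
endloop
endfacet
facet normal 0.572 0.641 0.512
outer loop
vertex -1.616 -1.148 -3.466
vertex -2.533 -1.881 -1.526
vertex -1.155 -1.908 -3.03
endloop
endfacet
facet normal 0.571 0.642 0.512
outer loop
vertex -2.994 -1.122 -1.963
vertex -2.533 -1.881 -1.526
vertex -1.616 -1.148 -3.466
endloop
endfacet

endsolid


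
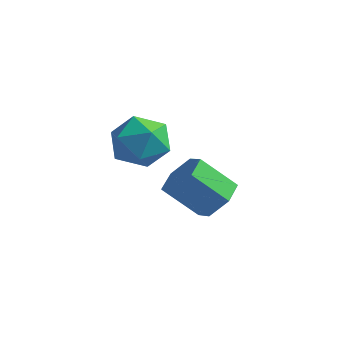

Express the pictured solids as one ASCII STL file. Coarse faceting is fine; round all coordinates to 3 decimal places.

solid 
facet normal -0.787 0.317 0.530
outer loop
vertex 0.112 -1.134 -0.558
vertex 0.682 -0.889 0.142
vertex 0.477 -0.273 -0.531
endloop
endfacet
facet normal -0.905 0.389 -0.171
outer loop
vertex 0.112 -1.134 -0.558
vertex 0.477 -0.273 -0.531
vertex 0.431 -0.737 -1.343
endloop
endfacet
facet normal -0.844 -0.255 -0.472
outer loop
vertex 0.112 -1.134 -0.558
vertex 0.431 -0.737 -1.343
vertex 0.607 -1.64 -1.17
endloop
endfacet
facet normal -0.688 -0.724 0.042
outer loop
vertex 0.112 -1.134 -0.558
vertex 0.607 -1.64 -1.17
vertex 0.762 -1.734 -0.252
endloop
endfacet
facet normal -0.653 -0.370 0.661
outer loop
vertex 0.112 -1.134 -0.558
vertex 0.762 -1.734 -0.252
vertex 0.682 -0.889 0.142
endloop
endfacet
facet normal -0.394 0.808 -0.439
outer loop
vertex 0.431 -0.737 -1.343
vertex 0.477 -0.273 -0.531
vertex 1.198 -0.246 -1.128
endloop
endfacet
facet normal -0.201 0.691 0.694
outer loop
vertex 0.477 -0.273 -0.531
vertex 0.682 -0.889 0.142
vertex 1.353 -0.34 -0.21
endloop
endfacet
facet normal 0.016 -0.421 0.907
outer loop
vertex 0.682 -0.889 0.142
vertex 0.762 -1.734 -0.252
vertex 1.529 -1.243 -0.037
endloop
endfacet
facet normal -0.041 -0.995 -0.095
outer loop
vertex 0.762 -1.734 -0.252
vertex 0.607 -1.64 -1.17
vertex 1.483 -1.707 -0.849
endloop
endfacet
facet normal -0.294 -0.235 -0.927
outer loop
vertex 0.607 -1.64 -1.17
vertex 0.431 -0.737 -1.343
vertex 1.278 -1.091 -1.522
endloop
endfacet
facet normal 0.688 0.724 -0.042
outer loop
vertex 1.848 -0.846 -0.822
vertex 1.198 -0.246 -1.128
vertex 1.353 -0.34 -0.21
endloop
endfacet
facet normal 0.844 0.255 0.472
outer loop
vertex 1.848 -0.846 -0.822
vertex 1.353 -0.34 -0.21
vertex 1.529 -1.243 -0.037
endloop
endfacet
facet normal 0.905 -0.389 0.171
outer loop
vertex 1.848 -0.846 -0.822
vertex 1.529 -1.243 -0.037
vertex 1.483 -1.707 -0.849
endloop
endfacet
facet normal 0.787 -0.317 -0.530
outer loop
vertex 1.848 -0.846 -0.822
vertex 1.483 -1.707 -0.849
vertex 1.278 -1.091 -1.522
endloop
endfacet
facet normal 0.653 0.370 -0.661
outer loop
vertex 1.848 -0.846 -0.822
vertex 1.278 -1.091 -1.522
vertex 1.198 -0.246 -1.128
endloop
endfacet
facet normal 0.041 0.995 0.095
outer loop
vertex 1.353 -0.34 -0.21
vertex 1.198 -0.246 -1.128
vertex 0.477 -0.273 -0.531
endloop
endfacet
facet normal 0.294 0.235 0.927
outer loop
vertex 1.529 -1.243 -0.037
vertex 1.353 -0.34 -0.21
vertex 0.682 -0.889 0.142
endloop
endfacet
facet normal 0.394 -0.808 0.439
outer loop
vertex 1.483 -1.707 -0.849
vertex 1.529 -1.243 -0.037
vertex 0.762 -1.734 -0.252
endloop
endfacet
facet normal 0.201 -0.691 -0.694
outer loop
vertex 1.278 -1.091 -1.522
vertex 1.483 -1.707 -0.849
vertex 0.607 -1.64 -1.17
endloop
endfacet
facet normal -0.016 0.421 -0.907
outer loop
vertex 1.198 -0.246 -1.128
vertex 1.278 -1.091 -1.522
vertex 0.431 -0.737 -1.343
endloop
endfacet
facet normal 0.639 0.350 -0.685
outer loop
vertex 2.36 1.691 -3.306
vertex 1.96 1.312 -3.873
vertex 1.764 2.052 -3.678
endloop
endfacet
facet normal 0.148 0.818 0.556
outer loop
vertex 2.36 1.691 -3.306
vertex 1.764 2.052 -3.678
vertex 1.439 1.187 -2.32
endloop
endfacet
facet normal 0.148 0.818 0.556
outer loop
vertex 1.439 1.187 -2.32
vertex 1.764 2.052 -3.678
vertex 0.843 1.548 -2.692
endloop
endfacet
facet normal -0.639 -0.351 0.684
outer loop
vertex 1.439 1.187 -2.32
vertex 0.843 1.548 -2.692
vertex 1.04 0.808 -2.887
endloop
endfacet
facet normal 0.639 0.350 -0.685
outer loop
vertex 1.764 2.052 -3.678
vertex 1.96 1.312 -3.873
vertex 1.364 1.673 -4.245
endloop
endfacet
facet normal -0.579 0.805 -0.129
outer loop
vertex 1.764 2.052 -3.678
vertex 1.364 1.673 -4.245
vertex 0.843 1.548 -2.692
endloop
endfacet
facet normal -0.580 0.804 -0.130
outer loop
vertex 0.843 1.548 -2.692
vertex 1.364 1.673 -4.245
vertex 0.444 1.169 -3.259
endloop
endfacet
facet normal -0.639 -0.351 0.684
outer loop
vertex 0.843 1.548 -2.692
vertex 0.444 1.169 -3.259
vertex 1.04 0.808 -2.887
endloop
endfacet
facet normal 0.639 0.351 -0.684
outer loop
vertex 1.364 1.673 -4.245
vertex 1.96 1.312 -3.873
vertex 1.561 0.933 -4.44
endloop
endfacet
facet normal -0.728 -0.013 -0.686
outer loop
vertex 1.364 1.673 -4.245
vertex 1.561 0.933 -4.44
vertex 0.444 1.169 -3.259
endloop
endfacet
facet normal -0.728 -0.012 -0.686
outer loop
vertex 0.444 1.169 -3.259
vertex 1.561 0.933 -4.44
vertex 0.64 0.429 -3.454
endloop
endfacet
facet normal -0.639 -0.350 0.685
outer loop
vertex 0.444 1.169 -3.259
vertex 0.64 0.429 -3.454
vertex 1.04 0.808 -2.887
endloop
endfacet
facet normal 0.639 0.351 -0.684
outer loop
vertex 1.561 0.933 -4.44
vertex 1.96 1.312 -3.873
vertex 2.157 0.572 -4.068
endloop
endfacet
facet normal -0.148 -0.818 -0.556
outer loop
vertex 1.561 0.933 -4.44
vertex 2.157 0.572 -4.068
vertex 0.64 0.429 -3.454
endloop
endfacet
facet normal -0.148 -0.818 -0.556
outer loop
vertex 0.64 0.429 -3.454
vertex 2.157 0.572 -4.068
vertex 1.236 0.068 -3.082
endloop
endfacet
facet normal -0.639 -0.350 0.685
outer loop
vertex 0.64 0.429 -3.454
vertex 1.236 0.068 -3.082
vertex 1.04 0.808 -2.887
endloop
endfacet
facet normal 0.639 0.351 -0.684
outer loop
vertex 2.157 0.572 -4.068
vertex 1.96 1.312 -3.873
vertex 2.556 0.951 -3.501
endloop
endfacet
facet normal 0.579 -0.805 0.130
outer loop
vertex 2.157 0.572 -4.068
vertex 2.556 0.951 -3.501
vertex 1.236 0.068 -3.082
endloop
endfacet
facet normal 0.579 -0.805 0.129
outer loop
vertex 1.236 0.068 -3.082
vertex 2.556 0.951 -3.501
vertex 1.636 0.447 -2.515
endloop
endfacet
facet normal -0.639 -0.350 0.685
outer loop
vertex 1.236 0.068 -3.082
vertex 1.636 0.447 -2.515
vertex 1.04 0.808 -2.887
endloop
endfacet
facet normal 0.639 0.350 -0.685
outer loop
vertex 2.556 0.951 -3.501
vertex 1.96 1.312 -3.873
vertex 2.36 1.691 -3.306
endloop
endfacet
facet normal 0.728 0.012 0.685
outer loop
vertex 2.556 0.951 -3.501
vertex 2.36 1.691 -3.306
vertex 1.636 0.447 -2.515
endloop
endfacet
facet normal 0.727 0.013 0.686
outer loop
vertex 1.636 0.447 -2.515
vertex 2.36 1.691 -3.306
vertex 1.439 1.187 -2.32
endloop
endfacet
facet normal -0.639 -0.351 0.684
outer loop
vertex 1.636 0.447 -2.515
vertex 1.439 1.187 -2.32
vertex 1.04 0.808 -2.887
endloop
endfacet

endsolid


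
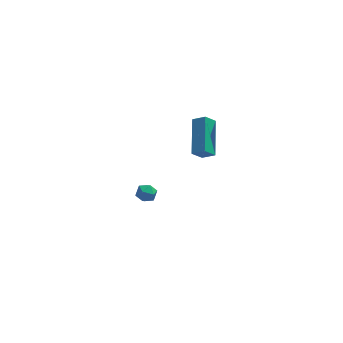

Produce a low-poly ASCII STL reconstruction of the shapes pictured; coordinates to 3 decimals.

solid 
facet normal 0.025 0.907 -0.420
outer loop
vertex -2.746 1.896 -4.231
vertex -3.329 2.011 -4.017
vertex -2.828 2.161 -3.664
endloop
endfacet
facet normal 0.680 0.697 -0.227
outer loop
vertex -2.746 1.896 -4.231
vertex -2.828 2.161 -3.664
vertex -2.393 1.711 -3.742
endloop
endfacet
facet normal 0.822 0.082 -0.563
outer loop
vertex -2.746 1.896 -4.231
vertex -2.393 1.711 -3.742
vertex -2.625 1.283 -4.143
endloop
endfacet
facet normal 0.255 -0.088 -0.963
outer loop
vertex -2.746 1.896 -4.231
vertex -2.625 1.283 -4.143
vertex -3.203 1.468 -4.313
endloop
endfacet
facet normal -0.238 0.422 -0.875
outer loop
vertex -2.746 1.896 -4.231
vertex -3.203 1.468 -4.313
vertex -3.329 2.011 -4.017
endloop
endfacet
facet normal 0.673 0.568 0.474
outer loop
vertex -2.393 1.711 -3.742
vertex -2.828 2.161 -3.664
vertex -2.757 1.712 -3.227
endloop
endfacet
facet normal -0.387 0.908 0.163
outer loop
vertex -2.828 2.161 -3.664
vertex -3.329 2.011 -4.017
vertex -3.335 1.897 -3.397
endloop
endfacet
facet normal -0.810 0.124 -0.573
outer loop
vertex -3.329 2.011 -4.017
vertex -3.203 1.468 -4.313
vertex -3.567 1.469 -3.798
endloop
endfacet
facet normal -0.013 -0.698 -0.716
outer loop
vertex -3.203 1.468 -4.313
vertex -2.625 1.283 -4.143
vertex -3.132 1.019 -3.876
endloop
endfacet
facet normal 0.903 -0.424 -0.069
outer loop
vertex -2.625 1.283 -4.143
vertex -2.393 1.711 -3.742
vertex -2.631 1.169 -3.523
endloop
endfacet
facet normal -0.255 0.088 0.963
outer loop
vertex -3.214 1.284 -3.309
vertex -2.757 1.712 -3.227
vertex -3.335 1.897 -3.397
endloop
endfacet
facet normal -0.822 -0.082 0.563
outer loop
vertex -3.214 1.284 -3.309
vertex -3.335 1.897 -3.397
vertex -3.567 1.469 -3.798
endloop
endfacet
facet normal -0.680 -0.697 0.227
outer loop
vertex -3.214 1.284 -3.309
vertex -3.567 1.469 -3.798
vertex -3.132 1.019 -3.876
endloop
endfacet
facet normal -0.025 -0.907 0.420
outer loop
vertex -3.214 1.284 -3.309
vertex -3.132 1.019 -3.876
vertex -2.631 1.169 -3.523
endloop
endfacet
facet normal 0.238 -0.422 0.875
outer loop
vertex -3.214 1.284 -3.309
vertex -2.631 1.169 -3.523
vertex -2.757 1.712 -3.227
endloop
endfacet
facet normal 0.013 0.698 0.716
outer loop
vertex -3.335 1.897 -3.397
vertex -2.757 1.712 -3.227
vertex -2.828 2.161 -3.664
endloop
endfacet
facet normal -0.903 0.424 0.069
outer loop
vertex -3.567 1.469 -3.798
vertex -3.335 1.897 -3.397
vertex -3.329 2.011 -4.017
endloop
endfacet
facet normal -0.673 -0.568 -0.474
outer loop
vertex -3.132 1.019 -3.876
vertex -3.567 1.469 -3.798
vertex -3.203 1.468 -4.313
endloop
endfacet
facet normal 0.387 -0.908 -0.163
outer loop
vertex -2.631 1.169 -3.523
vertex -3.132 1.019 -3.876
vertex -2.625 1.283 -4.143
endloop
endfacet
facet normal 0.810 -0.124 0.573
outer loop
vertex -2.757 1.712 -3.227
vertex -2.631 1.169 -3.523
vertex -2.393 1.711 -3.742
endloop
endfacet
facet normal -0.634 -0.281 0.720
outer loop
vertex -0.135 -0.25 4.236
vertex -0.754 0.045 3.806
vertex -0.378 -2.15 3.281
endloop
endfacet
facet normal 0.765 -0.365 0.531
outer loop
vertex 0.174 -1.905 2.654
vertex -0.135 -0.25 4.236
vertex -0.378 -2.15 3.281
endloop
endfacet
facet normal -0.635 -0.281 0.720
outer loop
vertex -0.378 -2.15 3.281
vertex -0.754 0.045 3.806
vertex -0.997 -1.854 2.851
endloop
endfacet
facet normal -0.114 -0.887 -0.447
outer loop
vertex -0.997 -1.854 2.851
vertex 0.174 -1.905 2.654
vertex -0.378 -2.15 3.281
endloop
endfacet
facet normal 0.113 0.888 0.446
outer loop
vertex -0.135 -0.25 4.236
vertex -0.202 0.29 3.179
vertex -0.754 0.045 3.806
endloop
endfacet
facet normal 0.765 -0.365 0.531
outer loop
vertex 0.417 -0.006 3.609
vertex -0.135 -0.25 4.236
vertex 0.174 -1.905 2.654
endloop
endfacet
facet normal 0.114 0.888 0.446
outer loop
vertex 0.417 -0.006 3.609
vertex -0.202 0.29 3.179
vertex -0.135 -0.25 4.236
endloop
endfacet
facet normal -0.765 0.365 -0.531
outer loop
vertex -0.754 0.045 3.806
vertex -0.202 0.29 3.179
vertex -0.997 -1.854 2.851
endloop
endfacet
facet normal -0.114 -0.888 -0.446
outer loop
vertex -0.445 -1.61 2.224
vertex 0.174 -1.905 2.654
vertex -0.997 -1.854 2.851
endloop
endfacet
facet normal -0.765 0.365 -0.531
outer loop
vertex -0.997 -1.854 2.851
vertex -0.202 0.29 3.179
vertex -0.445 -1.61 2.224
endloop
endfacet
facet normal 0.634 0.281 -0.720
outer loop
vertex -0.445 -1.61 2.224
vertex 0.417 -0.006 3.609
vertex 0.174 -1.905 2.654
endloop
endfacet
facet normal 0.635 0.281 -0.720
outer loop
vertex -0.202 0.29 3.179
vertex 0.417 -0.006 3.609
vertex -0.445 -1.61 2.224
endloop
endfacet

endsolid


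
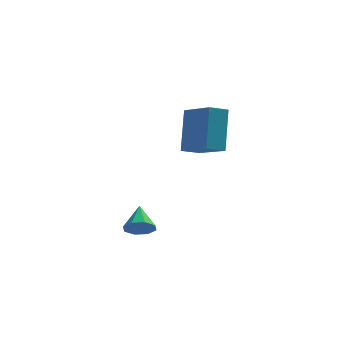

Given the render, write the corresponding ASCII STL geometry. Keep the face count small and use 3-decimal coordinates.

solid 
facet normal 0.034 -0.836 -0.548
outer loop
vertex -1.835 2.371 -1.488
vertex -2.507 2.228 -1.311
vertex -2.192 2.586 -1.838
endloop
endfacet
facet normal 0.660 0.713 -0.235
outer loop
vertex -1.835 2.371 -1.488
vertex -2.192 2.586 -1.838
vertex -2.553 3.332 -0.589
endloop
endfacet
facet normal 0.034 -0.836 -0.548
outer loop
vertex -2.192 2.586 -1.838
vertex -2.507 2.228 -1.311
vertex -2.734 2.59 -1.878
endloop
endfacet
facet normal 0.043 0.863 -0.503
outer loop
vertex -2.192 2.586 -1.838
vertex -2.734 2.59 -1.878
vertex -2.553 3.332 -0.589
endloop
endfacet
facet normal 0.034 -0.836 -0.547
outer loop
vertex -2.734 2.59 -1.878
vertex -2.507 2.228 -1.311
vertex -3.143 2.383 -1.587
endloop
endfacet
facet normal -0.603 0.725 -0.332
outer loop
vertex -2.734 2.59 -1.878
vertex -3.143 2.383 -1.587
vertex -2.553 3.332 -0.589
endloop
endfacet
facet normal 0.034 -0.836 -0.547
outer loop
vertex -3.143 2.383 -1.587
vertex -2.507 2.228 -1.311
vertex -3.18 2.085 -1.134
endloop
endfacet
facet normal -0.908 0.380 0.176
outer loop
vertex -3.143 2.383 -1.587
vertex -3.18 2.085 -1.134
vertex -2.553 3.332 -0.589
endloop
endfacet
facet normal 0.034 -0.836 -0.547
outer loop
vertex -3.18 2.085 -1.134
vertex -2.507 2.228 -1.311
vertex -2.823 1.871 -0.785
endloop
endfacet
facet normal -0.689 0.030 0.724
outer loop
vertex -3.18 2.085 -1.134
vertex -2.823 1.871 -0.785
vertex -2.553 3.332 -0.589
endloop
endfacet
facet normal 0.034 -0.836 -0.547
outer loop
vertex -2.823 1.871 -0.785
vertex -2.507 2.228 -1.311
vertex -2.281 1.866 -0.744
endloop
endfacet
facet normal -0.076 -0.119 0.990
outer loop
vertex -2.823 1.871 -0.785
vertex -2.281 1.866 -0.744
vertex -2.553 3.332 -0.589
endloop
endfacet
facet normal 0.034 -0.836 -0.547
outer loop
vertex -2.281 1.866 -0.744
vertex -2.507 2.228 -1.311
vertex -1.872 2.073 -1.035
endloop
endfacet
facet normal 0.573 0.020 0.819
outer loop
vertex -2.281 1.866 -0.744
vertex -1.872 2.073 -1.035
vertex -2.553 3.332 -0.589
endloop
endfacet
facet normal 0.034 -0.836 -0.547
outer loop
vertex -1.872 2.073 -1.035
vertex -2.507 2.228 -1.311
vertex -1.835 2.371 -1.488
endloop
endfacet
facet normal 0.878 0.364 0.311
outer loop
vertex -1.872 2.073 -1.035
vertex -1.835 2.371 -1.488
vertex -2.553 3.332 -0.589
endloop
endfacet
facet normal -0.563 0.707 -0.427
outer loop
vertex -0.738 4.974 4.226
vertex 0.037 5.393 3.898
vertex -0.859 3.795 2.432
endloop
endfacet
facet normal -0.824 -0.446 0.349
outer loop
vertex 0.183 2.487 3.222
vertex -0.738 4.974 4.226
vertex -0.859 3.795 2.432
endloop
endfacet
facet normal -0.563 0.707 -0.427
outer loop
vertex -0.859 3.795 2.432
vertex 0.037 5.393 3.898
vertex -0.084 4.214 2.104
endloop
endfacet
facet normal -0.056 -0.549 -0.834
outer loop
vertex -0.084 4.214 2.104
vertex 0.183 2.487 3.222
vertex -0.859 3.795 2.432
endloop
endfacet
facet normal 0.056 0.549 0.834
outer loop
vertex -0.738 4.974 4.226
vertex 1.079 4.085 4.688
vertex 0.037 5.393 3.898
endloop
endfacet
facet normal -0.824 -0.446 0.349
outer loop
vertex 0.304 3.666 5.016
vertex -0.738 4.974 4.226
vertex 0.183 2.487 3.222
endloop
endfacet
facet normal 0.056 0.549 0.834
outer loop
vertex 0.304 3.666 5.016
vertex 1.079 4.085 4.688
vertex -0.738 4.974 4.226
endloop
endfacet
facet normal 0.824 0.446 -0.349
outer loop
vertex 0.037 5.393 3.898
vertex 1.079 4.085 4.688
vertex -0.084 4.214 2.104
endloop
endfacet
facet normal -0.056 -0.549 -0.834
outer loop
vertex 0.958 2.906 2.894
vertex 0.183 2.487 3.222
vertex -0.084 4.214 2.104
endloop
endfacet
facet normal 0.824 0.446 -0.349
outer loop
vertex -0.084 4.214 2.104
vertex 1.079 4.085 4.688
vertex 0.958 2.906 2.894
endloop
endfacet
facet normal 0.563 -0.707 0.427
outer loop
vertex 0.958 2.906 2.894
vertex 0.304 3.666 5.016
vertex 0.183 2.487 3.222
endloop
endfacet
facet normal 0.563 -0.707 0.427
outer loop
vertex 1.079 4.085 4.688
vertex 0.304 3.666 5.016
vertex 0.958 2.906 2.894
endloop
endfacet

endsolid


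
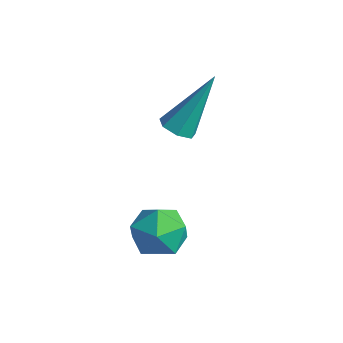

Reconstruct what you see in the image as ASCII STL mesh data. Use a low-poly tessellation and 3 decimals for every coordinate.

solid 
facet normal -0.531 0.447 0.720
outer loop
vertex -1.316 0.053 -2.035
vertex -0.656 0.002 -1.516
vertex -0.752 0.678 -2.007
endloop
endfacet
facet normal -0.742 0.666 0.074
outer loop
vertex -1.316 0.053 -2.035
vertex -0.752 0.678 -2.007
vertex -1.057 0.42 -2.747
endloop
endfacet
facet normal -0.950 0.094 -0.297
outer loop
vertex -1.316 0.053 -2.035
vertex -1.057 0.42 -2.747
vertex -1.15 -0.416 -2.714
endloop
endfacet
facet normal -0.869 -0.481 0.120
outer loop
vertex -1.316 0.053 -2.035
vertex -1.15 -0.416 -2.714
vertex -0.902 -0.674 -1.952
endloop
endfacet
facet normal -0.609 -0.261 0.749
outer loop
vertex -1.316 0.053 -2.035
vertex -0.902 -0.674 -1.952
vertex -0.656 0.002 -1.516
endloop
endfacet
facet normal -0.177 0.950 -0.258
outer loop
vertex -1.057 0.42 -2.747
vertex -0.752 0.678 -2.007
vertex -0.238 0.594 -2.668
endloop
endfacet
facet normal 0.163 0.595 0.787
outer loop
vertex -0.752 0.678 -2.007
vertex -0.656 0.002 -1.516
vertex 0.01 0.336 -1.906
endloop
endfacet
facet normal 0.037 -0.551 0.834
outer loop
vertex -0.656 0.002 -1.516
vertex -0.902 -0.674 -1.952
vertex -0.083 -0.5 -1.873
endloop
endfacet
facet normal -0.382 -0.906 -0.182
outer loop
vertex -0.902 -0.674 -1.952
vertex -1.15 -0.416 -2.714
vertex -0.388 -0.758 -2.613
endloop
endfacet
facet normal -0.514 0.023 -0.858
outer loop
vertex -1.15 -0.416 -2.714
vertex -1.057 0.42 -2.747
vertex -0.484 -0.082 -3.104
endloop
endfacet
facet normal 0.869 0.481 -0.120
outer loop
vertex 0.176 -0.133 -2.585
vertex -0.238 0.594 -2.668
vertex 0.01 0.336 -1.906
endloop
endfacet
facet normal 0.950 -0.094 0.297
outer loop
vertex 0.176 -0.133 -2.585
vertex 0.01 0.336 -1.906
vertex -0.083 -0.5 -1.873
endloop
endfacet
facet normal 0.742 -0.666 -0.074
outer loop
vertex 0.176 -0.133 -2.585
vertex -0.083 -0.5 -1.873
vertex -0.388 -0.758 -2.613
endloop
endfacet
facet normal 0.531 -0.447 -0.720
outer loop
vertex 0.176 -0.133 -2.585
vertex -0.388 -0.758 -2.613
vertex -0.484 -0.082 -3.104
endloop
endfacet
facet normal 0.609 0.261 -0.749
outer loop
vertex 0.176 -0.133 -2.585
vertex -0.484 -0.082 -3.104
vertex -0.238 0.594 -2.668
endloop
endfacet
facet normal 0.382 0.906 0.182
outer loop
vertex 0.01 0.336 -1.906
vertex -0.238 0.594 -2.668
vertex -0.752 0.678 -2.007
endloop
endfacet
facet normal 0.514 -0.023 0.858
outer loop
vertex -0.083 -0.5 -1.873
vertex 0.01 0.336 -1.906
vertex -0.656 0.002 -1.516
endloop
endfacet
facet normal 0.177 -0.950 0.258
outer loop
vertex -0.388 -0.758 -2.613
vertex -0.083 -0.5 -1.873
vertex -0.902 -0.674 -1.952
endloop
endfacet
facet normal -0.163 -0.595 -0.787
outer loop
vertex -0.484 -0.082 -3.104
vertex -0.388 -0.758 -2.613
vertex -1.15 -0.416 -2.714
endloop
endfacet
facet normal -0.037 0.551 -0.834
outer loop
vertex -0.238 0.594 -2.668
vertex -0.484 -0.082 -3.104
vertex -1.057 0.42 -2.747
endloop
endfacet
facet normal -0.135 -0.512 -0.849
outer loop
vertex -2.267 2.455 -1.19
vertex -2.796 2.424 -1.087
vertex -2.528 2.806 -1.36
endloop
endfacet
facet normal 0.829 0.531 -0.175
outer loop
vertex -2.267 2.455 -1.19
vertex -2.528 2.806 -1.36
vertex -2.524 3.456 0.627
endloop
endfacet
facet normal -0.136 -0.511 -0.849
outer loop
vertex -2.528 2.806 -1.36
vertex -2.796 2.424 -1.087
vertex -2.991 2.869 -1.324
endloop
endfacet
facet normal 0.105 0.945 -0.309
outer loop
vertex -2.528 2.806 -1.36
vertex -2.991 2.869 -1.324
vertex -2.524 3.456 0.627
endloop
endfacet
facet normal -0.135 -0.511 -0.849
outer loop
vertex -2.991 2.869 -1.324
vertex -2.796 2.424 -1.087
vertex -3.308 2.597 -1.11
endloop
endfacet
facet normal -0.673 0.737 -0.061
outer loop
vertex -2.991 2.869 -1.324
vertex -3.308 2.597 -1.11
vertex -2.524 3.456 0.627
endloop
endfacet
facet normal -0.135 -0.511 -0.849
outer loop
vertex -3.308 2.597 -1.11
vertex -2.796 2.424 -1.087
vertex -3.239 2.195 -0.879
endloop
endfacet
facet normal -0.921 0.063 0.385
outer loop
vertex -3.308 2.597 -1.11
vertex -3.239 2.195 -0.879
vertex -2.524 3.456 0.627
endloop
endfacet
facet normal -0.135 -0.510 -0.850
outer loop
vertex -3.239 2.195 -0.879
vertex -2.796 2.424 -1.087
vertex -2.837 1.965 -0.805
endloop
endfacet
facet normal -0.451 -0.567 0.689
outer loop
vertex -3.239 2.195 -0.879
vertex -2.837 1.965 -0.805
vertex -2.524 3.456 0.627
endloop
endfacet
facet normal -0.136 -0.510 -0.849
outer loop
vertex -2.837 1.965 -0.805
vertex -2.796 2.424 -1.087
vertex -2.405 2.081 -0.944
endloop
endfacet
facet normal 0.384 -0.680 0.625
outer loop
vertex -2.837 1.965 -0.805
vertex -2.405 2.081 -0.944
vertex -2.524 3.456 0.627
endloop
endfacet
facet normal -0.136 -0.509 -0.850
outer loop
vertex -2.405 2.081 -0.944
vertex -2.796 2.424 -1.087
vertex -2.267 2.455 -1.19
endloop
endfacet
facet normal 0.951 -0.193 0.241
outer loop
vertex -2.405 2.081 -0.944
vertex -2.267 2.455 -1.19
vertex -2.524 3.456 0.627
endloop
endfacet

endsolid


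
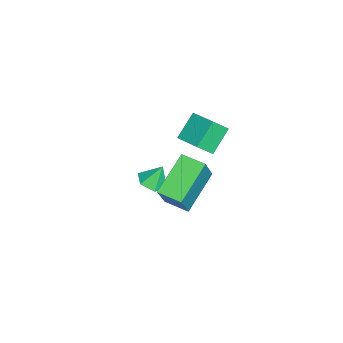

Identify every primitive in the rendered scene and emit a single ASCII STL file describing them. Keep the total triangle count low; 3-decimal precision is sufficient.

solid 
facet normal 0.105 -0.399 -0.911
outer loop
vertex -2.848 0.573 -2.168
vertex -3.43 0.993 -2.419
vertex -2.721 1.265 -2.456
endloop
endfacet
facet normal 0.796 0.102 0.597
outer loop
vertex -2.848 0.573 -2.168
vertex -2.721 1.265 -2.456
vertex -3.55 1.447 -1.381
endloop
endfacet
facet normal 0.106 -0.399 -0.911
outer loop
vertex -2.721 1.265 -2.456
vertex -3.43 0.993 -2.419
vertex -3.303 1.684 -2.707
endloop
endfacet
facet normal 0.496 0.834 0.241
outer loop
vertex -2.721 1.265 -2.456
vertex -3.303 1.684 -2.707
vertex -3.55 1.447 -1.381
endloop
endfacet
facet normal 0.106 -0.399 -0.911
outer loop
vertex -3.303 1.684 -2.707
vertex -3.43 0.993 -2.419
vertex -4.012 1.412 -2.67
endloop
endfacet
facet normal -0.352 0.931 0.101
outer loop
vertex -3.303 1.684 -2.707
vertex -4.012 1.412 -2.67
vertex -3.55 1.447 -1.381
endloop
endfacet
facet normal 0.106 -0.398 -0.911
outer loop
vertex -4.012 1.412 -2.67
vertex -3.43 0.993 -2.419
vertex -4.138 0.72 -2.382
endloop
endfacet
facet normal -0.902 0.295 0.315
outer loop
vertex -4.012 1.412 -2.67
vertex -4.138 0.72 -2.382
vertex -3.55 1.447 -1.381
endloop
endfacet
facet normal 0.106 -0.398 -0.911
outer loop
vertex -4.138 0.72 -2.382
vertex -3.43 0.993 -2.419
vertex -3.556 0.301 -2.131
endloop
endfacet
facet normal -0.602 -0.435 0.670
outer loop
vertex -4.138 0.72 -2.382
vertex -3.556 0.301 -2.131
vertex -3.55 1.447 -1.381
endloop
endfacet
facet normal 0.105 -0.398 -0.911
outer loop
vertex -3.556 0.301 -2.131
vertex -3.43 0.993 -2.419
vertex -2.848 0.573 -2.168
endloop
endfacet
facet normal 0.247 -0.532 0.810
outer loop
vertex -3.556 0.301 -2.131
vertex -2.848 0.573 -2.168
vertex -3.55 1.447 -1.381
endloop
endfacet
facet normal -0.389 0.581 -0.715
outer loop
vertex -2.569 3.695 3.378
vertex -1.737 4.706 3.746
vertex -1.592 3.223 2.463
endloop
endfacet
facet normal -0.612 -0.744 -0.270
outer loop
vertex -1.183 2.614 3.214
vertex -2.569 3.695 3.378
vertex -1.592 3.223 2.463
endloop
endfacet
facet normal -0.389 0.581 -0.715
outer loop
vertex -1.592 3.223 2.463
vertex -1.737 4.706 3.746
vertex -0.759 4.234 2.831
endloop
endfacet
facet normal 0.688 -0.333 -0.645
outer loop
vertex -0.759 4.234 2.831
vertex -1.183 2.614 3.214
vertex -1.592 3.223 2.463
endloop
endfacet
facet normal -0.689 0.332 0.644
outer loop
vertex -2.569 3.695 3.378
vertex -1.328 4.097 4.497
vertex -1.737 4.706 3.746
endloop
endfacet
facet normal -0.612 -0.743 -0.270
outer loop
vertex -2.161 3.086 4.129
vertex -2.569 3.695 3.378
vertex -1.183 2.614 3.214
endloop
endfacet
facet normal -0.689 0.333 0.644
outer loop
vertex -2.161 3.086 4.129
vertex -1.328 4.097 4.497
vertex -2.569 3.695 3.378
endloop
endfacet
facet normal 0.612 0.744 0.270
outer loop
vertex -1.737 4.706 3.746
vertex -1.328 4.097 4.497
vertex -0.759 4.234 2.831
endloop
endfacet
facet normal 0.689 -0.333 -0.644
outer loop
vertex -0.351 3.625 3.582
vertex -1.183 2.614 3.214
vertex -0.759 4.234 2.831
endloop
endfacet
facet normal 0.612 0.743 0.270
outer loop
vertex -0.759 4.234 2.831
vertex -1.328 4.097 4.497
vertex -0.351 3.625 3.582
endloop
endfacet
facet normal 0.389 -0.581 0.715
outer loop
vertex -0.351 3.625 3.582
vertex -2.161 3.086 4.129
vertex -1.183 2.614 3.214
endloop
endfacet
facet normal 0.389 -0.581 0.715
outer loop
vertex -1.328 4.097 4.497
vertex -2.161 3.086 4.129
vertex -0.351 3.625 3.582
endloop
endfacet
facet normal -0.808 0.312 0.500
outer loop
vertex -0.821 2.87 2.471
vertex -0.477 3.971 2.341
vertex -1.788 2.98 0.839
endloop
endfacet
facet normal -0.296 -0.949 0.111
outer loop
vertex -0.043 2.309 -0.241
vertex -0.821 2.87 2.471
vertex -1.788 2.98 0.839
endloop
endfacet
facet normal -0.808 0.310 0.501
outer loop
vertex -1.788 2.98 0.839
vertex -0.477 3.971 2.341
vertex -1.445 4.081 0.71
endloop
endfacet
facet normal -0.509 0.058 -0.859
outer loop
vertex -1.445 4.081 0.71
vertex -0.043 2.309 -0.241
vertex -1.788 2.98 0.839
endloop
endfacet
facet normal 0.509 -0.058 0.859
outer loop
vertex -0.821 2.87 2.471
vertex 1.268 3.3 1.261
vertex -0.477 3.971 2.341
endloop
endfacet
facet normal -0.296 -0.949 0.111
outer loop
vertex 0.925 2.199 1.39
vertex -0.821 2.87 2.471
vertex -0.043 2.309 -0.241
endloop
endfacet
facet normal 0.509 -0.058 0.859
outer loop
vertex 0.925 2.199 1.39
vertex 1.268 3.3 1.261
vertex -0.821 2.87 2.471
endloop
endfacet
facet normal 0.296 0.949 -0.112
outer loop
vertex -0.477 3.971 2.341
vertex 1.268 3.3 1.261
vertex -1.445 4.081 0.71
endloop
endfacet
facet normal -0.509 0.058 -0.859
outer loop
vertex 0.301 3.41 -0.371
vertex -0.043 2.309 -0.241
vertex -1.445 4.081 0.71
endloop
endfacet
facet normal 0.296 0.949 -0.111
outer loop
vertex -1.445 4.081 0.71
vertex 1.268 3.3 1.261
vertex 0.301 3.41 -0.371
endloop
endfacet
facet normal 0.808 -0.311 -0.500
outer loop
vertex 0.301 3.41 -0.371
vertex 0.925 2.199 1.39
vertex -0.043 2.309 -0.241
endloop
endfacet
facet normal 0.808 -0.310 -0.500
outer loop
vertex 1.268 3.3 1.261
vertex 0.925 2.199 1.39
vertex 0.301 3.41 -0.371
endloop
endfacet

endsolid


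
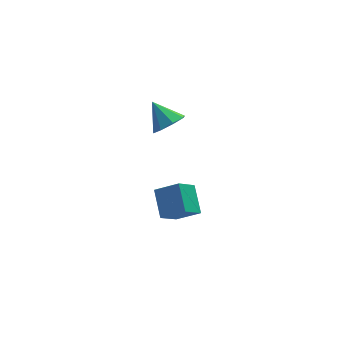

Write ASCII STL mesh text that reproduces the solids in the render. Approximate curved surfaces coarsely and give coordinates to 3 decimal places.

solid 
facet normal -0.781 0.345 -0.520
outer loop
vertex -0.164 -0.878 -3.408
vertex 0.722 -0.265 -4.332
vertex -0.165 -2.186 -4.275
endloop
endfacet
facet normal -0.624 -0.431 0.652
outer loop
vertex 0.898 -2.655 -3.568
vertex -0.164 -0.878 -3.408
vertex -0.165 -2.186 -4.275
endloop
endfacet
facet normal -0.781 0.345 -0.520
outer loop
vertex -0.165 -2.186 -4.275
vertex 0.722 -0.265 -4.332
vertex 0.722 -1.573 -5.2
endloop
endfacet
facet normal -0.000 -0.833 -0.553
outer loop
vertex 0.722 -1.573 -5.2
vertex 0.898 -2.655 -3.568
vertex -0.165 -2.186 -4.275
endloop
endfacet
facet normal -0.000 0.833 0.553
outer loop
vertex -0.164 -0.878 -3.408
vertex 1.785 -0.734 -3.625
vertex 0.722 -0.265 -4.332
endloop
endfacet
facet normal -0.625 -0.432 0.651
outer loop
vertex 0.898 -1.347 -2.7
vertex -0.164 -0.878 -3.408
vertex 0.898 -2.655 -3.568
endloop
endfacet
facet normal -0.000 0.834 0.552
outer loop
vertex 0.898 -1.347 -2.7
vertex 1.785 -0.734 -3.625
vertex -0.164 -0.878 -3.408
endloop
endfacet
facet normal 0.624 0.432 -0.651
outer loop
vertex 0.722 -0.265 -4.332
vertex 1.785 -0.734 -3.625
vertex 0.722 -1.573 -5.2
endloop
endfacet
facet normal 0.000 -0.833 -0.553
outer loop
vertex 1.784 -2.042 -4.492
vertex 0.898 -2.655 -3.568
vertex 0.722 -1.573 -5.2
endloop
endfacet
facet normal 0.625 0.431 -0.651
outer loop
vertex 0.722 -1.573 -5.2
vertex 1.785 -0.734 -3.625
vertex 1.784 -2.042 -4.492
endloop
endfacet
facet normal 0.781 -0.345 0.520
outer loop
vertex 1.784 -2.042 -4.492
vertex 0.898 -1.347 -2.7
vertex 0.898 -2.655 -3.568
endloop
endfacet
facet normal 0.781 -0.345 0.520
outer loop
vertex 1.785 -0.734 -3.625
vertex 0.898 -1.347 -2.7
vertex 1.784 -2.042 -4.492
endloop
endfacet
facet normal 0.404 -0.618 -0.675
outer loop
vertex 1.316 -0.731 1.682
vertex 0.522 -1.018 1.47
vertex 1.039 -0.376 1.191
endloop
endfacet
facet normal 0.517 0.805 0.290
outer loop
vertex 1.316 -0.731 1.682
vertex 1.039 -0.376 1.191
vertex -0.062 -0.122 2.45
endloop
endfacet
facet normal 0.403 -0.618 -0.675
outer loop
vertex 1.039 -0.376 1.191
vertex 0.522 -1.018 1.47
vertex 0.459 -0.397 0.864
endloop
endfacet
facet normal 0.051 0.987 -0.154
outer loop
vertex 1.039 -0.376 1.191
vertex 0.459 -0.397 0.864
vertex -0.062 -0.122 2.45
endloop
endfacet
facet normal 0.402 -0.618 -0.675
outer loop
vertex 0.459 -0.397 0.864
vertex 0.522 -1.018 1.47
vertex -0.084 -0.782 0.893
endloop
endfacet
facet normal -0.560 0.766 -0.317
outer loop
vertex 0.459 -0.397 0.864
vertex -0.084 -0.782 0.893
vertex -0.062 -0.122 2.45
endloop
endfacet
facet normal 0.403 -0.618 -0.676
outer loop
vertex -0.084 -0.782 0.893
vertex 0.522 -1.018 1.47
vertex -0.272 -1.305 1.259
endloop
endfacet
facet normal -0.957 0.273 -0.102
outer loop
vertex -0.084 -0.782 0.893
vertex -0.272 -1.305 1.259
vertex -0.062 -0.122 2.45
endloop
endfacet
facet normal 0.403 -0.618 -0.675
outer loop
vertex -0.272 -1.305 1.259
vertex 0.522 -1.018 1.47
vertex 0.006 -1.66 1.75
endloop
endfacet
facet normal -0.908 -0.206 0.365
outer loop
vertex -0.272 -1.305 1.259
vertex 0.006 -1.66 1.75
vertex -0.062 -0.122 2.45
endloop
endfacet
facet normal 0.403 -0.618 -0.675
outer loop
vertex 0.006 -1.66 1.75
vertex 0.522 -1.018 1.47
vertex 0.586 -1.639 2.077
endloop
endfacet
facet normal -0.442 -0.388 0.809
outer loop
vertex 0.006 -1.66 1.75
vertex 0.586 -1.639 2.077
vertex -0.062 -0.122 2.45
endloop
endfacet
facet normal 0.403 -0.618 -0.675
outer loop
vertex 0.586 -1.639 2.077
vertex 0.522 -1.018 1.47
vertex 1.128 -1.254 2.048
endloop
endfacet
facet normal 0.170 -0.166 0.971
outer loop
vertex 0.586 -1.639 2.077
vertex 1.128 -1.254 2.048
vertex -0.062 -0.122 2.45
endloop
endfacet
facet normal 0.403 -0.618 -0.675
outer loop
vertex 1.128 -1.254 2.048
vertex 0.522 -1.018 1.47
vertex 1.316 -0.731 1.682
endloop
endfacet
facet normal 0.566 0.326 0.757
outer loop
vertex 1.128 -1.254 2.048
vertex 1.316 -0.731 1.682
vertex -0.062 -0.122 2.45
endloop
endfacet

endsolid


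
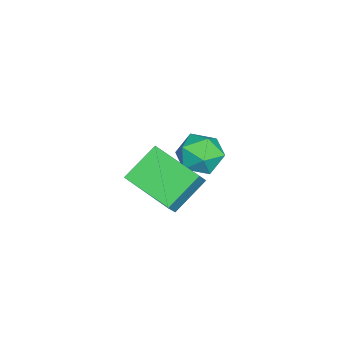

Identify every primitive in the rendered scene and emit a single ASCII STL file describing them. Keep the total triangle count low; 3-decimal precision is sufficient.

solid 
facet normal -0.893 0.324 -0.313
outer loop
vertex -0.9 -2.625 -4.211
vertex -1.244 -3.36 -3.99
vertex -1.209 -2.728 -3.436
endloop
endfacet
facet normal -0.493 0.866 -0.081
outer loop
vertex -0.9 -2.625 -4.211
vertex -1.209 -2.728 -3.436
vertex -0.48 -2.324 -3.548
endloop
endfacet
facet normal 0.108 0.878 -0.467
outer loop
vertex -0.9 -2.625 -4.211
vertex -0.48 -2.324 -3.548
vertex -0.064 -2.707 -4.171
endloop
endfacet
facet normal 0.078 0.342 -0.937
outer loop
vertex -0.9 -2.625 -4.211
vertex -0.064 -2.707 -4.171
vertex -0.536 -3.347 -4.444
endloop
endfacet
facet normal -0.540 -0.000 -0.842
outer loop
vertex -0.9 -2.625 -4.211
vertex -0.536 -3.347 -4.444
vertex -1.244 -3.36 -3.99
endloop
endfacet
facet normal -0.316 0.737 0.598
outer loop
vertex -0.48 -2.324 -3.548
vertex -1.209 -2.728 -3.436
vertex -0.564 -2.873 -2.916
endloop
endfacet
facet normal -0.964 -0.142 0.223
outer loop
vertex -1.209 -2.728 -3.436
vertex -1.244 -3.36 -3.99
vertex -1.036 -3.513 -3.189
endloop
endfacet
facet normal -0.393 -0.668 -0.632
outer loop
vertex -1.244 -3.36 -3.99
vertex -0.536 -3.347 -4.444
vertex -0.62 -3.896 -3.812
endloop
endfacet
facet normal 0.608 -0.113 -0.786
outer loop
vertex -0.536 -3.347 -4.444
vertex -0.064 -2.707 -4.171
vertex 0.109 -3.492 -3.924
endloop
endfacet
facet normal 0.656 0.755 -0.026
outer loop
vertex -0.064 -2.707 -4.171
vertex -0.48 -2.324 -3.548
vertex 0.144 -2.86 -3.37
endloop
endfacet
facet normal -0.078 -0.342 0.937
outer loop
vertex -0.2 -3.595 -3.149
vertex -0.564 -2.873 -2.916
vertex -1.036 -3.513 -3.189
endloop
endfacet
facet normal -0.108 -0.878 0.467
outer loop
vertex -0.2 -3.595 -3.149
vertex -1.036 -3.513 -3.189
vertex -0.62 -3.896 -3.812
endloop
endfacet
facet normal 0.493 -0.866 0.081
outer loop
vertex -0.2 -3.595 -3.149
vertex -0.62 -3.896 -3.812
vertex 0.109 -3.492 -3.924
endloop
endfacet
facet normal 0.893 -0.324 0.313
outer loop
vertex -0.2 -3.595 -3.149
vertex 0.109 -3.492 -3.924
vertex 0.144 -2.86 -3.37
endloop
endfacet
facet normal 0.540 0.000 0.842
outer loop
vertex -0.2 -3.595 -3.149
vertex 0.144 -2.86 -3.37
vertex -0.564 -2.873 -2.916
endloop
endfacet
facet normal -0.608 0.113 0.786
outer loop
vertex -1.036 -3.513 -3.189
vertex -0.564 -2.873 -2.916
vertex -1.209 -2.728 -3.436
endloop
endfacet
facet normal -0.656 -0.755 0.026
outer loop
vertex -0.62 -3.896 -3.812
vertex -1.036 -3.513 -3.189
vertex -1.244 -3.36 -3.99
endloop
endfacet
facet normal 0.316 -0.737 -0.598
outer loop
vertex 0.109 -3.492 -3.924
vertex -0.62 -3.896 -3.812
vertex -0.536 -3.347 -4.444
endloop
endfacet
facet normal 0.964 0.142 -0.223
outer loop
vertex 0.144 -2.86 -3.37
vertex 0.109 -3.492 -3.924
vertex -0.064 -2.707 -4.171
endloop
endfacet
facet normal 0.393 0.668 0.632
outer loop
vertex -0.564 -2.873 -2.916
vertex 0.144 -2.86 -3.37
vertex -0.48 -2.324 -3.548
endloop
endfacet
facet normal -0.635 0.512 0.579
outer loop
vertex 2.046 -3.921 -1.215
vertex 2.811 -2.469 -1.659
vertex 1.481 -3.836 -1.91
endloop
endfacet
facet normal -0.450 -0.854 0.261
outer loop
vertex 2.369 -4.551 -2.721
vertex 2.046 -3.921 -1.215
vertex 1.481 -3.836 -1.91
endloop
endfacet
facet normal -0.635 0.511 0.580
outer loop
vertex 1.481 -3.836 -1.91
vertex 2.811 -2.469 -1.659
vertex 2.245 -2.383 -2.354
endloop
endfacet
facet normal -0.629 0.095 -0.772
outer loop
vertex 2.245 -2.383 -2.354
vertex 2.369 -4.551 -2.721
vertex 1.481 -3.836 -1.91
endloop
endfacet
facet normal 0.628 -0.095 0.772
outer loop
vertex 2.046 -3.921 -1.215
vertex 3.699 -3.184 -2.47
vertex 2.811 -2.469 -1.659
endloop
endfacet
facet normal -0.450 -0.854 0.261
outer loop
vertex 2.935 -4.637 -2.026
vertex 2.046 -3.921 -1.215
vertex 2.369 -4.551 -2.721
endloop
endfacet
facet normal 0.628 -0.094 0.772
outer loop
vertex 2.935 -4.637 -2.026
vertex 3.699 -3.184 -2.47
vertex 2.046 -3.921 -1.215
endloop
endfacet
facet normal 0.450 0.854 -0.261
outer loop
vertex 2.811 -2.469 -1.659
vertex 3.699 -3.184 -2.47
vertex 2.245 -2.383 -2.354
endloop
endfacet
facet normal -0.628 0.095 -0.772
outer loop
vertex 3.134 -3.099 -3.165
vertex 2.369 -4.551 -2.721
vertex 2.245 -2.383 -2.354
endloop
endfacet
facet normal 0.450 0.854 -0.261
outer loop
vertex 2.245 -2.383 -2.354
vertex 3.699 -3.184 -2.47
vertex 3.134 -3.099 -3.165
endloop
endfacet
facet normal 0.634 -0.511 -0.580
outer loop
vertex 3.134 -3.099 -3.165
vertex 2.935 -4.637 -2.026
vertex 2.369 -4.551 -2.721
endloop
endfacet
facet normal 0.635 -0.511 -0.579
outer loop
vertex 3.699 -3.184 -2.47
vertex 2.935 -4.637 -2.026
vertex 3.134 -3.099 -3.165
endloop
endfacet

endsolid


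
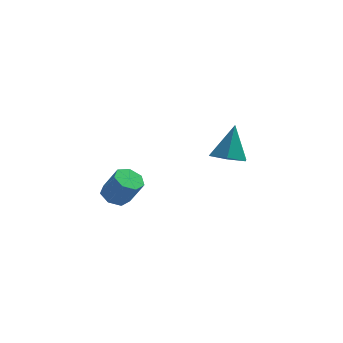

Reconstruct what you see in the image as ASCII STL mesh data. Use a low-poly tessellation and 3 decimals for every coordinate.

solid 
facet normal -0.118 -0.398 -0.910
outer loop
vertex 1.264 1.346 -4.629
vertex 0.386 1.774 -4.702
vertex 1.187 2.245 -5.012
endloop
endfacet
facet normal 0.954 0.183 0.237
outer loop
vertex 1.264 1.346 -4.629
vertex 1.187 2.245 -5.012
vertex 0.614 2.546 -2.938
endloop
endfacet
facet normal -0.117 -0.399 -0.909
outer loop
vertex 1.187 2.245 -5.012
vertex 0.386 1.774 -4.702
vertex 0.309 2.672 -5.086
endloop
endfacet
facet normal 0.438 0.899 -0.009
outer loop
vertex 1.187 2.245 -5.012
vertex 0.309 2.672 -5.086
vertex 0.614 2.546 -2.938
endloop
endfacet
facet normal -0.117 -0.399 -0.909
outer loop
vertex 0.309 2.672 -5.086
vertex 0.386 1.774 -4.702
vertex -0.493 2.201 -4.776
endloop
endfacet
facet normal -0.469 0.876 0.118
outer loop
vertex 0.309 2.672 -5.086
vertex -0.493 2.201 -4.776
vertex 0.614 2.546 -2.938
endloop
endfacet
facet normal -0.117 -0.399 -0.909
outer loop
vertex -0.493 2.201 -4.776
vertex 0.386 1.774 -4.702
vertex -0.416 1.303 -4.392
endloop
endfacet
facet normal -0.860 0.137 0.492
outer loop
vertex -0.493 2.201 -4.776
vertex -0.416 1.303 -4.392
vertex 0.614 2.546 -2.938
endloop
endfacet
facet normal -0.118 -0.398 -0.910
outer loop
vertex -0.416 1.303 -4.392
vertex 0.386 1.774 -4.702
vertex 0.463 0.875 -4.319
endloop
endfacet
facet normal -0.344 -0.580 0.739
outer loop
vertex -0.416 1.303 -4.392
vertex 0.463 0.875 -4.319
vertex 0.614 2.546 -2.938
endloop
endfacet
facet normal -0.118 -0.398 -0.910
outer loop
vertex 0.463 0.875 -4.319
vertex 0.386 1.774 -4.702
vertex 1.264 1.346 -4.629
endloop
endfacet
facet normal 0.563 -0.556 0.611
outer loop
vertex 0.463 0.875 -4.319
vertex 1.264 1.346 -4.629
vertex 0.614 2.546 -2.938
endloop
endfacet
facet normal -0.480 0.206 -0.853
outer loop
vertex -3.422 -4.3 -4.792
vertex -3.796 -3.772 -4.454
vertex -3.156 -3.726 -4.803
endloop
endfacet
facet normal 0.770 -0.367 -0.522
outer loop
vertex -3.422 -4.3 -4.792
vertex -3.156 -3.726 -4.803
vertex -2.73 -4.596 -3.564
endloop
endfacet
facet normal 0.771 -0.365 -0.522
outer loop
vertex -2.73 -4.596 -3.564
vertex -3.156 -3.726 -4.803
vertex -2.465 -4.021 -3.575
endloop
endfacet
facet normal 0.481 -0.205 0.853
outer loop
vertex -2.73 -4.596 -3.564
vertex -2.465 -4.021 -3.575
vertex -3.104 -4.068 -3.226
endloop
endfacet
facet normal -0.480 0.206 -0.853
outer loop
vertex -3.156 -3.726 -4.803
vertex -3.796 -3.772 -4.454
vertex -3.372 -3.186 -4.551
endloop
endfacet
facet normal 0.808 0.482 -0.339
outer loop
vertex -3.156 -3.726 -4.803
vertex -3.372 -3.186 -4.551
vertex -2.465 -4.021 -3.575
endloop
endfacet
facet normal 0.808 0.482 -0.339
outer loop
vertex -2.465 -4.021 -3.575
vertex -3.372 -3.186 -4.551
vertex -2.681 -3.481 -3.323
endloop
endfacet
facet normal 0.481 -0.206 0.852
outer loop
vertex -2.465 -4.021 -3.575
vertex -2.681 -3.481 -3.323
vertex -3.104 -4.068 -3.226
endloop
endfacet
facet normal -0.480 0.206 -0.853
outer loop
vertex -3.372 -3.186 -4.551
vertex -3.796 -3.772 -4.454
vertex -3.907 -3.088 -4.226
endloop
endfacet
facet normal 0.237 0.966 0.099
outer loop
vertex -3.372 -3.186 -4.551
vertex -3.907 -3.088 -4.226
vertex -2.681 -3.481 -3.323
endloop
endfacet
facet normal 0.237 0.966 0.099
outer loop
vertex -2.681 -3.481 -3.323
vertex -3.907 -3.088 -4.226
vertex -3.215 -3.383 -2.999
endloop
endfacet
facet normal 0.480 -0.205 0.853
outer loop
vertex -2.681 -3.481 -3.323
vertex -3.215 -3.383 -2.999
vertex -3.104 -4.068 -3.226
endloop
endfacet
facet normal -0.480 0.206 -0.853
outer loop
vertex -3.907 -3.088 -4.226
vertex -3.796 -3.772 -4.454
vertex -4.358 -3.505 -4.073
endloop
endfacet
facet normal -0.512 0.724 0.463
outer loop
vertex -3.907 -3.088 -4.226
vertex -4.358 -3.505 -4.073
vertex -3.215 -3.383 -2.999
endloop
endfacet
facet normal -0.512 0.724 0.463
outer loop
vertex -3.215 -3.383 -2.999
vertex -4.358 -3.505 -4.073
vertex -3.667 -3.801 -2.845
endloop
endfacet
facet normal 0.480 -0.205 0.853
outer loop
vertex -3.215 -3.383 -2.999
vertex -3.667 -3.801 -2.845
vertex -3.104 -4.068 -3.226
endloop
endfacet
facet normal -0.481 0.205 -0.853
outer loop
vertex -4.358 -3.505 -4.073
vertex -3.796 -3.772 -4.454
vertex -4.386 -4.124 -4.206
endloop
endfacet
facet normal -0.876 -0.063 0.478
outer loop
vertex -4.358 -3.505 -4.073
vertex -4.386 -4.124 -4.206
vertex -3.667 -3.801 -2.845
endloop
endfacet
facet normal -0.876 -0.065 0.478
outer loop
vertex -3.667 -3.801 -2.845
vertex -4.386 -4.124 -4.206
vertex -3.694 -4.419 -2.978
endloop
endfacet
facet normal 0.480 -0.205 0.853
outer loop
vertex -3.667 -3.801 -2.845
vertex -3.694 -4.419 -2.978
vertex -3.104 -4.068 -3.226
endloop
endfacet
facet normal -0.481 0.205 -0.853
outer loop
vertex -4.386 -4.124 -4.206
vertex -3.796 -3.772 -4.454
vertex -3.969 -4.478 -4.526
endloop
endfacet
facet normal -0.580 -0.804 0.134
outer loop
vertex -4.386 -4.124 -4.206
vertex -3.969 -4.478 -4.526
vertex -3.694 -4.419 -2.978
endloop
endfacet
facet normal -0.581 -0.803 0.134
outer loop
vertex -3.694 -4.419 -2.978
vertex -3.969 -4.478 -4.526
vertex -3.278 -4.773 -3.298
endloop
endfacet
facet normal 0.481 -0.206 0.852
outer loop
vertex -3.694 -4.419 -2.978
vertex -3.278 -4.773 -3.298
vertex -3.104 -4.068 -3.226
endloop
endfacet
facet normal -0.481 0.205 -0.852
outer loop
vertex -3.969 -4.478 -4.526
vertex -3.796 -3.772 -4.454
vertex -3.422 -4.3 -4.792
endloop
endfacet
facet normal 0.154 -0.938 -0.312
outer loop
vertex -3.969 -4.478 -4.526
vertex -3.422 -4.3 -4.792
vertex -3.278 -4.773 -3.298
endloop
endfacet
facet normal 0.152 -0.938 -0.312
outer loop
vertex -3.278 -4.773 -3.298
vertex -3.422 -4.3 -4.792
vertex -2.73 -4.596 -3.564
endloop
endfacet
facet normal 0.480 -0.206 0.853
outer loop
vertex -3.278 -4.773 -3.298
vertex -2.73 -4.596 -3.564
vertex -3.104 -4.068 -3.226
endloop
endfacet

endsolid
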